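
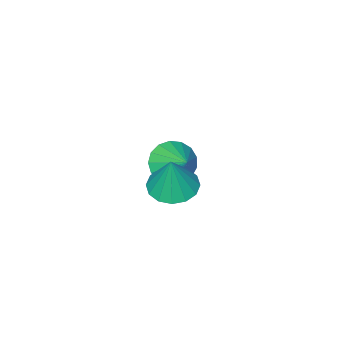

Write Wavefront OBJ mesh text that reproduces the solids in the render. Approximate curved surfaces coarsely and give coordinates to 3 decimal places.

v 2.569 -0.273 0.005
v 3.087 -0.786 -0.019
v 2.851 -0.047 1.275
v 3.262 -0.466 -0.115
v 3.252 -0.093 -0.179
v 3.058 0.231 -0.193
v 2.733 0.42 -0.155
v 2.364 0.423 -0.073
v 2.05 0.24 0.029
v 1.875 -0.081 0.126
v 1.886 -0.453 0.19
v 2.079 -0.777 0.204
v 2.404 -0.966 0.165
v 2.773 -0.969 0.084
v -0.465 -3.662 -2.819
v -0.007 -4.127 -2.392
v -0.195 -2.738 -2.101
v 0.222 -3.991 -2.653
v 0.294 -3.78 -2.952
v 0.193 -3.541 -3.221
v -0.06 -3.33 -3.397
v -0.405 -3.195 -3.441
v -0.764 -3.167 -3.343
v -1.055 -3.252 -3.124
v -1.21 -3.431 -2.835
v -1.195 -3.663 -2.543
v -1.012 -3.894 -2.314
v -0.704 -4.072 -2.2
v -0.342 -4.156 -2.229
f 2 1 4
f 2 4 3
f 4 1 5
f 4 5 3
f 5 1 6
f 5 6 3
f 6 1 7
f 6 7 3
f 7 1 8
f 7 8 3
f 8 1 9
f 8 9 3
f 9 1 10
f 9 10 3
f 10 1 11
f 10 11 3
f 11 1 12
f 11 12 3
f 12 1 13
f 12 13 3
f 13 1 14
f 13 14 3
f 14 1 2
f 14 2 3
f 16 15 18
f 16 18 17
f 18 15 19
f 18 19 17
f 19 15 20
f 19 20 17
f 20 15 21
f 20 21 17
f 21 15 22
f 21 22 17
f 22 15 23
f 22 23 17
f 23 15 24
f 23 24 17
f 24 15 25
f 24 25 17
f 25 15 26
f 25 26 17
f 26 15 27
f 26 27 17
f 27 15 28
f 27 28 17
f 28 15 29
f 28 29 17
f 29 15 16
f 29 16 17



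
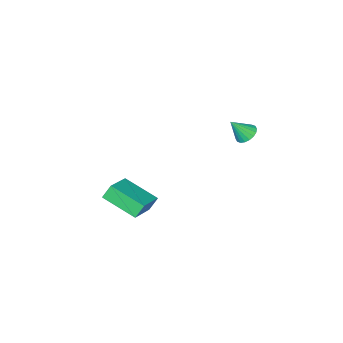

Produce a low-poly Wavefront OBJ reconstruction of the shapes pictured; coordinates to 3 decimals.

v -1.297 2.935 2.061
v -0.829 3.309 1.902
v -0.643 2.525 3.019
v -0.979 3.467 2.072
v -1.192 3.519 2.239
v -1.425 3.456 2.372
v -1.634 3.289 2.443
v -1.775 3.052 2.438
v -1.822 2.792 2.359
v -1.765 2.56 2.221
v -1.615 2.403 2.051
v -1.402 2.35 1.883
v -1.169 2.414 1.751
v -0.961 2.58 1.68
v -0.819 2.817 1.684
v -0.772 3.077 1.764
v 0.781 -3.278 -3.533
v 2.336 -2.604 -2.872
v 0.297 -1.439 -4.273
v 1.853 -0.765 -3.611
v 1.187 -3.475 -4.289
v 2.743 -2.801 -3.627
v 0.704 -1.636 -5.028
v 2.259 -0.962 -4.367
f 2 1 4
f 2 4 3
f 4 1 5
f 4 5 3
f 5 1 6
f 5 6 3
f 6 1 7
f 6 7 3
f 7 1 8
f 7 8 3
f 8 1 9
f 8 9 3
f 9 1 10
f 9 10 3
f 10 1 11
f 10 11 3
f 11 1 12
f 11 12 3
f 12 1 13
f 12 13 3
f 13 1 14
f 13 14 3
f 14 1 15
f 14 15 3
f 15 1 16
f 15 16 3
f 16 1 2
f 16 2 3
f 18 20 17
f 21 18 17
f 17 20 19
f 19 21 17
f 18 24 20
f 22 18 21
f 22 24 18
f 20 24 19
f 23 21 19
f 19 24 23
f 23 22 21
f 24 22 23



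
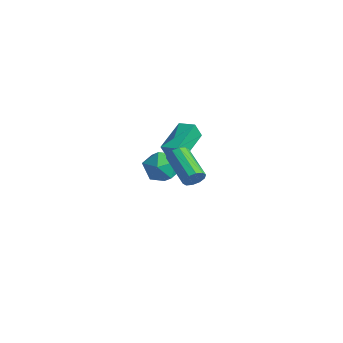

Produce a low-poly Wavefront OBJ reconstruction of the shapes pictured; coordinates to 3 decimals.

v -2.437 3.833 -1.256
v -2.084 3.339 -0.259
v -3.636 2.401 -1.541
v -3.283 1.907 -0.544
v -3.902 2.896 -0.518
v -3.161 3.781 -0.342
v -2.559 1.959 -1.458
v -1.818 2.844 -1.282
v -2.159 2.181 -0.384
v -2.989 2.76 0.197
v -2.731 2.98 -1.997
v -3.561 3.559 -1.416
v 4.497 0.257 2.722
v 4.756 0.568 3.205
v 2.922 0.733 4.082
v 2.663 0.423 3.598
v 4.651 0.83 2.936
v 2.817 0.995 3.813
v 4.488 0.872 2.585
v 2.653 1.038 3.462
v 4.328 0.681 2.287
v 2.493 0.846 3.164
v 4.232 0.327 2.154
v 2.398 0.492 3.031
v 4.238 -0.053 2.238
v 2.404 0.112 3.115
v 4.343 -0.315 2.507
v 2.509 -0.15 3.384
v 4.507 -0.358 2.858
v 2.672 -0.192 3.735
v 4.667 -0.166 3.156
v 2.832 -0.001 4.033
v 4.762 0.188 3.289
v 2.928 0.353 4.166
v 0.558 1.146 2.033
v 0.56 0.725 2.951
v -0.41 2.86 2.82
v -0.408 2.439 3.738
v 1.448 1.561 2.222
v 1.45 1.14 3.14
v 0.48 3.275 3.009
v 0.482 2.854 3.927
f 1 12 6
f 1 6 2
f 1 2 8
f 1 8 11
f 1 11 12
f 2 6 10
f 6 12 5
f 12 11 3
f 11 8 7
f 8 2 9
f 4 10 5
f 4 5 3
f 4 3 7
f 4 7 9
f 4 9 10
f 5 10 6
f 3 5 12
f 7 3 11
f 9 7 8
f 10 9 2
f 14 13 17
f 14 17 15
f 15 17 18
f 15 18 16
f 17 13 19
f 17 19 18
f 18 19 20
f 18 20 16
f 19 13 21
f 19 21 20
f 20 21 22
f 20 22 16
f 21 13 23
f 21 23 22
f 22 23 24
f 22 24 16
f 23 13 25
f 23 25 24
f 24 25 26
f 24 26 16
f 25 13 27
f 25 27 26
f 26 27 28
f 26 28 16
f 27 13 29
f 27 29 28
f 28 29 30
f 28 30 16
f 29 13 31
f 29 31 30
f 30 31 32
f 30 32 16
f 31 13 33
f 31 33 32
f 32 33 34
f 32 34 16
f 33 13 14
f 33 14 34
f 34 14 15
f 34 15 16
f 36 38 35
f 39 36 35
f 35 38 37
f 37 39 35
f 36 42 38
f 40 36 39
f 40 42 36
f 38 42 37
f 41 39 37
f 37 42 41
f 41 40 39
f 42 40 41



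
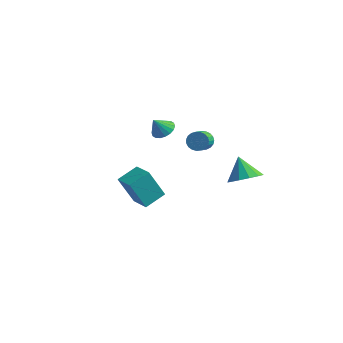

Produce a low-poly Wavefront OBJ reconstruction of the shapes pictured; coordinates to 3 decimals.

v -1.094 1.666 -0.907
v -0.756 2.21 -0.48
v -1.346 1.074 0.047
v -1.08 2.318 -0.498
v -1.408 2.297 -0.598
v -1.673 2.151 -0.759
v -1.823 1.909 -0.949
v -1.829 1.619 -1.13
v -1.689 1.338 -1.268
v -1.432 1.121 -1.334
v -1.107 1.013 -1.315
v -0.78 1.034 -1.216
v -0.515 1.18 -1.055
v -0.365 1.422 -0.865
v -0.359 1.713 -0.683
v -0.498 1.994 -0.545
v 1.557 -3.926 -3.063
v 1.019 -4.619 -1.21
v 1.858 -2.695 -2.515
v 1.32 -3.389 -0.662
v 2.76 -4.311 -2.858
v 2.222 -5.005 -1.005
v 3.061 -3.081 -2.31
v 2.523 -3.774 -0.457
v -0.056 3.976 -2.483
v 0.347 3.842 -3.027
v 0.68 2.95 -2.56
v 0.276 3.084 -2.017
v 0.523 3.995 -2.858
v 0.855 3.103 -2.392
v 0.598 4.145 -2.625
v 0.93 3.253 -2.159
v 0.56 4.265 -2.368
v 0.892 3.373 -1.902
v 0.415 4.336 -2.13
v 0.747 3.444 -1.664
v 0.189 4.344 -1.953
v 0.521 3.452 -1.487
v -0.079 4.289 -1.868
v 0.253 3.396 -1.402
v -0.343 4.179 -1.89
v -0.011 3.287 -1.423
v -0.558 4.035 -2.013
v -0.226 3.142 -1.547
v -0.686 3.88 -2.218
v -0.354 2.988 -1.752
v -0.705 3.742 -2.469
v -0.373 2.85 -2.003
v -0.612 3.644 -2.722
v -0.28 2.752 -2.256
v -0.422 3.604 -2.934
v -0.09 2.712 -2.468
v -0.17 3.628 -3.068
v 0.162 2.736 -2.602
v 0.103 3.713 -3.101
v 0.435 2.82 -2.635
v 3.998 2.85 -3.548
v 4.69 2.29 -2.954
v 3.162 3.21 -2.232
v 4.902 2.854 -2.975
v 4.826 3.417 -3.177
v 4.488 3.8 -3.497
v 3.994 3.881 -3.833
v 3.501 3.635 -4.079
v 3.167 3.139 -4.156
v 3.096 2.552 -4.04
v 3.312 2.059 -3.767
v 3.745 1.817 -3.425
v 4.259 1.903 -3.122
f 2 1 4
f 2 4 3
f 4 1 5
f 4 5 3
f 5 1 6
f 5 6 3
f 6 1 7
f 6 7 3
f 7 1 8
f 7 8 3
f 8 1 9
f 8 9 3
f 9 1 10
f 9 10 3
f 10 1 11
f 10 11 3
f 11 1 12
f 11 12 3
f 12 1 13
f 12 13 3
f 13 1 14
f 13 14 3
f 14 1 15
f 14 15 3
f 15 1 16
f 15 16 3
f 16 1 2
f 16 2 3
f 18 20 17
f 21 18 17
f 17 20 19
f 19 21 17
f 18 24 20
f 22 18 21
f 22 24 18
f 20 24 19
f 23 21 19
f 19 24 23
f 23 22 21
f 24 22 23
f 26 25 29
f 26 29 27
f 27 29 30
f 27 30 28
f 29 25 31
f 29 31 30
f 30 31 32
f 30 32 28
f 31 25 33
f 31 33 32
f 32 33 34
f 32 34 28
f 33 25 35
f 33 35 34
f 34 35 36
f 34 36 28
f 35 25 37
f 35 37 36
f 36 37 38
f 36 38 28
f 37 25 39
f 37 39 38
f 38 39 40
f 38 40 28
f 39 25 41
f 39 41 40
f 40 41 42
f 40 42 28
f 41 25 43
f 41 43 42
f 42 43 44
f 42 44 28
f 43 25 45
f 43 45 44
f 44 45 46
f 44 46 28
f 45 25 47
f 45 47 46
f 46 47 48
f 46 48 28
f 47 25 49
f 47 49 48
f 48 49 50
f 48 50 28
f 49 25 51
f 49 51 50
f 50 51 52
f 50 52 28
f 51 25 53
f 51 53 52
f 52 53 54
f 52 54 28
f 53 25 55
f 53 55 54
f 54 55 56
f 54 56 28
f 55 25 26
f 55 26 56
f 56 26 27
f 56 27 28
f 58 57 60
f 58 60 59
f 60 57 61
f 60 61 59
f 61 57 62
f 61 62 59
f 62 57 63
f 62 63 59
f 63 57 64
f 63 64 59
f 64 57 65
f 64 65 59
f 65 57 66
f 65 66 59
f 66 57 67
f 66 67 59
f 67 57 68
f 67 68 59
f 68 57 69
f 68 69 59
f 69 57 58
f 69 58 59



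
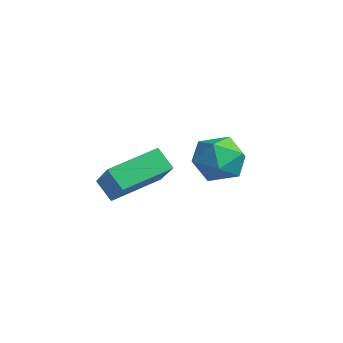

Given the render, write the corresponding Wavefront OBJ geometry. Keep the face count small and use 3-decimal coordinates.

v 1.78 1.017 3.791
v 2.827 0.935 3.386
v 1.173 -0.035 2.434
v 2.22 -0.117 2.029
v 1.952 -0.615 3.002
v 2.327 0.035 3.84
v 1.673 0.865 1.98
v 2.048 1.515 2.818
v 2.76 0.841 2.267
v 2.933 -0.074 2.898
v 1.067 0.974 2.922
v 1.24 0.059 3.553
v 1.129 -3.921 2.443
v 2.706 -4.277 3.721
v 1.098 -1.976 3.024
v 2.674 -2.332 4.302
v 1.786 -3.688 1.698
v 3.362 -4.044 2.976
v 1.754 -1.743 2.279
v 3.331 -2.099 3.557
f 1 12 6
f 1 6 2
f 1 2 8
f 1 8 11
f 1 11 12
f 2 6 10
f 6 12 5
f 12 11 3
f 11 8 7
f 8 2 9
f 4 10 5
f 4 5 3
f 4 3 7
f 4 7 9
f 4 9 10
f 5 10 6
f 3 5 12
f 7 3 11
f 9 7 8
f 10 9 2
f 14 16 13
f 17 14 13
f 13 16 15
f 15 17 13
f 14 20 16
f 18 14 17
f 18 20 14
f 16 20 15
f 19 17 15
f 15 20 19
f 19 18 17
f 20 18 19



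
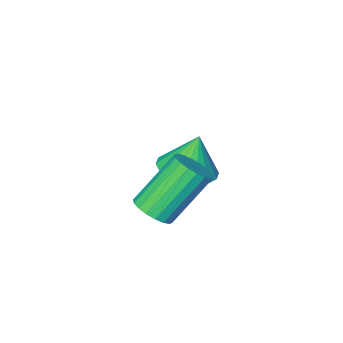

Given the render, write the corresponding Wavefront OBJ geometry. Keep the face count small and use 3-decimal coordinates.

v -1.958 -2.45 -3.356
v -1.112 -2.999 -3.102
v -2.302 -2.29 -1.864
v -0.953 -2.564 -3.112
v -0.994 -2.107 -3.171
v -1.226 -1.717 -3.266
v -1.602 -1.473 -3.379
v -2.049 -1.423 -3.488
v -2.478 -1.576 -3.57
v -2.804 -1.902 -3.61
v -2.962 -2.337 -3.6
v -2.922 -2.794 -3.542
v -2.69 -3.183 -3.446
v -2.314 -3.427 -3.333
v -1.866 -3.478 -3.224
v -1.438 -3.325 -3.142
v 1.521 0.695 -1.888
v 1.884 0.208 -1.521
v 0.583 0.458 0.096
v 0.219 0.945 -0.272
v 2.03 0.478 -1.444
v 0.729 0.727 0.172
v 2.076 0.79 -1.456
v 0.775 1.04 0.161
v 2.011 1.084 -1.553
v 0.71 1.333 0.063
v 1.85 1.301 -1.717
v 0.549 1.55 -0.1
v 1.623 1.397 -1.914
v 0.322 1.647 -0.298
v 1.376 1.355 -2.107
v 0.075 1.605 -0.49
v 1.157 1.182 -2.256
v -0.144 1.432 -0.639
v 1.011 0.913 -2.332
v -0.29 1.162 -0.716
v 0.965 0.6 -2.321
v -0.336 0.85 -0.704
v 1.03 0.307 -2.223
v -0.271 0.556 -0.607
v 1.191 0.09 -2.06
v -0.11 0.339 -0.443
v 1.418 -0.007 -1.862
v 0.117 0.243 -0.246
v 1.665 0.035 -1.67
v 0.364 0.285 -0.053
f 2 1 4
f 2 4 3
f 4 1 5
f 4 5 3
f 5 1 6
f 5 6 3
f 6 1 7
f 6 7 3
f 7 1 8
f 7 8 3
f 8 1 9
f 8 9 3
f 9 1 10
f 9 10 3
f 10 1 11
f 10 11 3
f 11 1 12
f 11 12 3
f 12 1 13
f 12 13 3
f 13 1 14
f 13 14 3
f 14 1 15
f 14 15 3
f 15 1 16
f 15 16 3
f 16 1 2
f 16 2 3
f 18 17 21
f 18 21 19
f 19 21 22
f 19 22 20
f 21 17 23
f 21 23 22
f 22 23 24
f 22 24 20
f 23 17 25
f 23 25 24
f 24 25 26
f 24 26 20
f 25 17 27
f 25 27 26
f 26 27 28
f 26 28 20
f 27 17 29
f 27 29 28
f 28 29 30
f 28 30 20
f 29 17 31
f 29 31 30
f 30 31 32
f 30 32 20
f 31 17 33
f 31 33 32
f 32 33 34
f 32 34 20
f 33 17 35
f 33 35 34
f 34 35 36
f 34 36 20
f 35 17 37
f 35 37 36
f 36 37 38
f 36 38 20
f 37 17 39
f 37 39 38
f 38 39 40
f 38 40 20
f 39 17 41
f 39 41 40
f 40 41 42
f 40 42 20
f 41 17 43
f 41 43 42
f 42 43 44
f 42 44 20
f 43 17 45
f 43 45 44
f 44 45 46
f 44 46 20
f 45 17 18
f 45 18 46
f 46 18 19
f 46 19 20



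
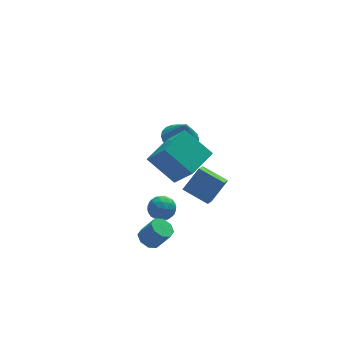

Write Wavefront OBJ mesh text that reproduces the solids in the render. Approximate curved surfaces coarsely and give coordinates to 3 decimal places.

v -3.019 -0.892 -3.834
v -2.681 -0.406 -3.193
v -1.719 -1.174 -4.307
v -1.381 -0.688 -3.666
v -1.77 -1.446 -3.479
v -2.574 -1.272 -3.187
v -1.826 -0.308 -4.313
v -2.63 -0.134 -4.021
v -1.944 -0.045 -3.489
v -1.909 -0.749 -2.974
v -2.491 -0.831 -4.526
v -2.456 -1.535 -4.011
v -2.964 -0.625 -3.472
v -1.436 -0.955 -4.028
v -1.664 -1.401 -3.918
v -1.466 -1.115 -3.541
v -2.901 -1.134 -3.469
v -2.702 -0.848 -3.092
v -2.167 -1.459 -3.26
v -1.698 -0.732 -4.408
v -1.499 -0.446 -4.031
v -2.934 -0.465 -3.959
v -2.736 -0.179 -3.582
v -2.233 -0.121 -4.24
v -2.332 -0.127 -3.269
v -1.568 -0.292 -3.547
v -1.83 -0.069 -3.927
v -2.302 0.034 -3.756
v -2.312 -0.54 -2.966
v -1.547 -0.705 -3.244
v -1.776 -1.151 -3.135
v -2.248 -1.049 -2.963
v -1.878 -0.328 -3.14
v -2.853 -0.875 -4.256
v -2.088 -1.04 -4.534
v -2.152 -0.531 -4.537
v -2.624 -0.429 -4.365
v -2.832 -1.288 -3.953
v -2.068 -1.453 -4.231
v -2.098 -1.614 -3.744
v -2.57 -1.511 -3.573
v -2.522 -1.252 -4.36
v -2.561 -4.176 1.46
v -1.939 -5.334 3.007
v -3.721 -3.03 2.784
v -3.098 -4.188 4.331
v -1.042 -2.972 1.749
v -0.419 -4.13 3.296
v -2.201 -1.826 3.073
v -1.579 -2.984 4.62
v -0.253 -2.959 -2.042
v 0.8 -2.612 -0.806
v -1.339 -1.85 -1.427
v -0.287 -1.503 -0.192
v 0.307 -1.997 -2.788
v 1.359 -1.65 -1.553
v -0.78 -0.888 -2.174
v 0.273 -0.541 -0.938
v -0.26 1.885 -0.213
v 0.793 1.665 -0.439
v -0.04 1.435 1.253
v 0.818 2.076 -0.317
v 0.679 2.457 -0.179
v 0.396 2.752 -0.046
v 0.014 2.914 0.061
v -0.41 2.92 0.127
v -0.812 2.769 0.141
v -1.129 2.482 0.101
v -1.314 2.105 0.013
v -1.339 1.695 -0.11
v -1.199 1.313 -0.248
v -0.917 1.018 -0.381
v -0.534 0.856 -0.488
v -0.11 0.85 -0.554
v 0.291 1.002 -0.567
v 0.608 1.288 -0.527
v -3.773 -3.438 -3.681
v -3.185 -3.065 -3.902
v -2.52 -3.449 -2.779
v -3.107 -3.822 -2.559
v -3.531 -2.755 -3.591
v -2.866 -3.139 -2.469
v -4.018 -2.846 -3.333
v -3.353 -3.229 -2.211
v -4.362 -3.283 -3.279
v -3.696 -3.667 -2.157
v -4.36 -3.811 -3.461
v -3.695 -4.195 -2.338
v -4.014 -4.121 -3.771
v -3.349 -4.505 -2.649
v -3.527 -4.031 -4.029
v -2.862 -4.414 -2.907
v -3.184 -3.593 -4.083
v -2.518 -3.977 -2.961
f 1 38 17
f 38 12 41
f 17 41 6
f 38 41 17
f 1 17 13
f 17 6 18
f 13 18 2
f 17 18 13
f 1 13 22
f 13 2 23
f 22 23 8
f 13 23 22
f 1 22 34
f 22 8 37
f 34 37 11
f 22 37 34
f 1 34 38
f 34 11 42
f 38 42 12
f 34 42 38
f 2 18 29
f 18 6 32
f 29 32 10
f 18 32 29
f 6 41 19
f 41 12 40
f 19 40 5
f 41 40 19
f 12 42 39
f 42 11 35
f 39 35 3
f 42 35 39
f 11 37 36
f 37 8 24
f 36 24 7
f 37 24 36
f 8 23 28
f 23 2 25
f 28 25 9
f 23 25 28
f 4 30 16
f 30 10 31
f 16 31 5
f 30 31 16
f 4 16 14
f 16 5 15
f 14 15 3
f 16 15 14
f 4 14 21
f 14 3 20
f 21 20 7
f 14 20 21
f 4 21 26
f 21 7 27
f 26 27 9
f 21 27 26
f 4 26 30
f 26 9 33
f 30 33 10
f 26 33 30
f 5 31 19
f 31 10 32
f 19 32 6
f 31 32 19
f 3 15 39
f 15 5 40
f 39 40 12
f 15 40 39
f 7 20 36
f 20 3 35
f 36 35 11
f 20 35 36
f 9 27 28
f 27 7 24
f 28 24 8
f 27 24 28
f 10 33 29
f 33 9 25
f 29 25 2
f 33 25 29
f 44 46 43
f 47 44 43
f 43 46 45
f 45 47 43
f 44 50 46
f 48 44 47
f 48 50 44
f 46 50 45
f 49 47 45
f 45 50 49
f 49 48 47
f 50 48 49
f 52 54 51
f 55 52 51
f 51 54 53
f 53 55 51
f 52 58 54
f 56 52 55
f 56 58 52
f 54 58 53
f 57 55 53
f 53 58 57
f 57 56 55
f 58 56 57
f 60 59 62
f 60 62 61
f 62 59 63
f 62 63 61
f 63 59 64
f 63 64 61
f 64 59 65
f 64 65 61
f 65 59 66
f 65 66 61
f 66 59 67
f 66 67 61
f 67 59 68
f 67 68 61
f 68 59 69
f 68 69 61
f 69 59 70
f 69 70 61
f 70 59 71
f 70 71 61
f 71 59 72
f 71 72 61
f 72 59 73
f 72 73 61
f 73 59 74
f 73 74 61
f 74 59 75
f 74 75 61
f 75 59 76
f 75 76 61
f 76 59 60
f 76 60 61
f 78 77 81
f 78 81 79
f 79 81 82
f 79 82 80
f 81 77 83
f 81 83 82
f 82 83 84
f 82 84 80
f 83 77 85
f 83 85 84
f 84 85 86
f 84 86 80
f 85 77 87
f 85 87 86
f 86 87 88
f 86 88 80
f 87 77 89
f 87 89 88
f 88 89 90
f 88 90 80
f 89 77 91
f 89 91 90
f 90 91 92
f 90 92 80
f 91 77 93
f 91 93 92
f 92 93 94
f 92 94 80
f 93 77 78
f 93 78 94
f 94 78 79
f 94 79 80



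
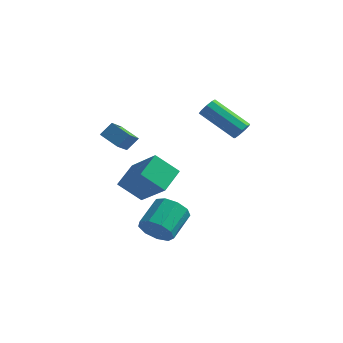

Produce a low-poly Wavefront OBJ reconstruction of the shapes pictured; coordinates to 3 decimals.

v -2.382 -1.833 -2.616
v -3.388 -2.205 -1.67
v -2.309 -0.542 -2.031
v -3.315 -0.913 -1.085
v -0.865 -2.527 -1.275
v -1.871 -2.898 -0.329
v -0.792 -1.235 -0.69
v -1.798 -1.607 0.256
v -1.143 -2.889 -3.716
v -0.698 -3.269 -3.045
v -0.592 -1.85 -2.313
v -1.037 -1.471 -2.984
v -0.308 -3.077 -3.472
v -0.203 -1.659 -2.739
v -0.308 -2.798 -4.013
v -0.203 -1.379 -3.28
v -0.699 -2.561 -4.415
v -0.594 -1.143 -3.683
v -1.298 -2.478 -4.49
v -1.193 -1.06 -3.758
v -1.824 -2.587 -4.203
v -1.718 -1.169 -3.471
v -2.031 -2.838 -3.688
v -1.926 -1.419 -2.956
v -1.822 -3.112 -3.187
v -1.717 -1.694 -2.454
v -1.296 -3.282 -2.933
v -1.191 -1.864 -2.2
v 0.643 2.225 0.542
v 0.934 2.127 0.998
v -0.853 2.216 2.155
v -1.143 2.315 1.698
v 0.912 2.498 0.936
v -0.874 2.587 2.093
v 0.765 2.741 0.69
v -1.021 2.83 1.847
v 0.561 2.743 0.374
v -1.226 2.832 1.531
v 0.395 2.503 0.137
v -1.392 2.592 1.293
v 0.345 2.133 0.089
v -1.441 2.222 1.245
v 0.435 1.806 0.253
v -1.351 1.895 1.409
v 0.622 1.676 0.552
v -1.164 1.765 1.708
v 0.819 1.803 0.846
v -0.967 1.892 2.003
v -2.261 -4.248 1.927
v -3.212 -4.035 2.346
v -2.343 -3.239 1.229
v -3.293 -3.026 1.648
v -1.907 -3.814 2.512
v -2.857 -3.601 2.931
v -1.988 -2.805 1.814
v -2.939 -2.592 2.233
f 2 4 1
f 5 2 1
f 1 4 3
f 3 5 1
f 2 8 4
f 6 2 5
f 6 8 2
f 4 8 3
f 7 5 3
f 3 8 7
f 7 6 5
f 8 6 7
f 10 9 13
f 10 13 11
f 11 13 14
f 11 14 12
f 13 9 15
f 13 15 14
f 14 15 16
f 14 16 12
f 15 9 17
f 15 17 16
f 16 17 18
f 16 18 12
f 17 9 19
f 17 19 18
f 18 19 20
f 18 20 12
f 19 9 21
f 19 21 20
f 20 21 22
f 20 22 12
f 21 9 23
f 21 23 22
f 22 23 24
f 22 24 12
f 23 9 25
f 23 25 24
f 24 25 26
f 24 26 12
f 25 9 27
f 25 27 26
f 26 27 28
f 26 28 12
f 27 9 10
f 27 10 28
f 28 10 11
f 28 11 12
f 30 29 33
f 30 33 31
f 31 33 34
f 31 34 32
f 33 29 35
f 33 35 34
f 34 35 36
f 34 36 32
f 35 29 37
f 35 37 36
f 36 37 38
f 36 38 32
f 37 29 39
f 37 39 38
f 38 39 40
f 38 40 32
f 39 29 41
f 39 41 40
f 40 41 42
f 40 42 32
f 41 29 43
f 41 43 42
f 42 43 44
f 42 44 32
f 43 29 45
f 43 45 44
f 44 45 46
f 44 46 32
f 45 29 47
f 45 47 46
f 46 47 48
f 46 48 32
f 47 29 30
f 47 30 48
f 48 30 31
f 48 31 32
f 50 52 49
f 53 50 49
f 49 52 51
f 51 53 49
f 50 56 52
f 54 50 53
f 54 56 50
f 52 56 51
f 55 53 51
f 51 56 55
f 55 54 53
f 56 54 55



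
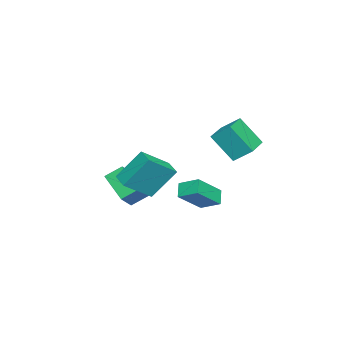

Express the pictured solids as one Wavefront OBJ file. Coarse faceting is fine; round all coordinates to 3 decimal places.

v -0.989 -2.987 -5.088
v -2.156 -4.358 -3.988
v -1.377 -2.101 -4.395
v -2.543 -3.472 -3.295
v 0.023 -3.188 -4.265
v -1.143 -4.559 -3.165
v -0.364 -2.302 -3.572
v -1.531 -3.673 -2.472
v -2.237 0.589 -4.301
v -2.025 1.753 -3.786
v -1.518 0.769 -5.002
v -1.307 1.933 -4.487
v -0.793 -0.233 -3.033
v -0.582 0.931 -2.518
v -0.075 -0.053 -3.734
v 0.137 1.111 -3.219
v 0.219 -1.841 -3.169
v 1.483 -2.942 -2.008
v -0.32 -0.625 -1.429
v 0.945 -1.726 -0.268
v 1.075 -1.114 -3.412
v 2.34 -2.215 -2.251
v 0.537 0.102 -1.672
v 1.801 -0.999 -0.511
v -1.116 1.985 1.148
v -1.113 3.02 1.95
v -1.107 3.209 -0.434
v -1.104 4.245 0.368
v 0.744 1.975 1.152
v 0.747 3.011 1.954
v 0.753 3.2 -0.43
v 0.756 4.235 0.372
f 2 4 1
f 5 2 1
f 1 4 3
f 3 5 1
f 2 8 4
f 6 2 5
f 6 8 2
f 4 8 3
f 7 5 3
f 3 8 7
f 7 6 5
f 8 6 7
f 10 12 9
f 13 10 9
f 9 12 11
f 11 13 9
f 10 16 12
f 14 10 13
f 14 16 10
f 12 16 11
f 15 13 11
f 11 16 15
f 15 14 13
f 16 14 15
f 18 20 17
f 21 18 17
f 17 20 19
f 19 21 17
f 18 24 20
f 22 18 21
f 22 24 18
f 20 24 19
f 23 21 19
f 19 24 23
f 23 22 21
f 24 22 23
f 26 28 25
f 29 26 25
f 25 28 27
f 27 29 25
f 26 32 28
f 30 26 29
f 30 32 26
f 28 32 27
f 31 29 27
f 27 32 31
f 31 30 29
f 32 30 31



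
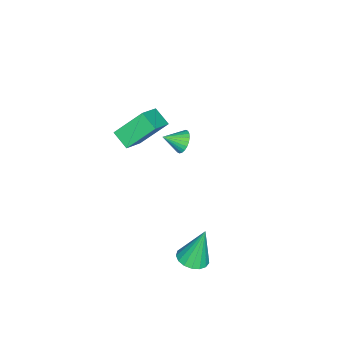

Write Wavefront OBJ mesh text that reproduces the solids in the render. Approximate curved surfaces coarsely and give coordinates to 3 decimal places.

v -3.383 -1.202 -0.143
v -2.851 -1.144 -0.562
v -2.877 -2.038 0.383
v -2.781 -0.978 -0.367
v -2.803 -0.847 -0.137
v -2.913 -0.77 0.091
v -3.095 -0.759 0.285
v -3.32 -0.815 0.413
v -3.555 -0.93 0.456
v -3.764 -1.086 0.408
v -3.915 -1.26 0.277
v -3.985 -1.425 0.081
v -3.963 -1.556 -0.148
v -3.853 -1.634 -0.377
v -3.672 -1.645 -0.57
v -3.446 -1.589 -0.698
v -3.211 -1.474 -0.742
v -3.002 -1.318 -0.694
v -0.837 -2.933 2.708
v -1.53 -1.787 4.013
v -0.448 -2.116 2.196
v -1.14 -0.969 3.501
v 0.42 -3.051 3.479
v -0.272 -1.904 4.784
v 0.81 -2.233 2.967
v 0.117 -1.087 4.272
v 3.008 1.984 -1.632
v 3.75 2.242 -1.548
v 2.632 2.436 0.312
v 3.559 2.55 -1.656
v 3.242 2.728 -1.759
v 2.871 2.736 -1.833
v 2.531 2.572 -1.86
v 2.301 2.273 -1.835
v 2.233 1.908 -1.764
v 2.342 1.561 -1.662
v 2.603 1.31 -1.553
v 2.958 1.214 -1.463
v 3.323 1.295 -1.411
v 3.617 1.533 -1.409
v 3.771 1.875 -1.459
f 2 1 4
f 2 4 3
f 4 1 5
f 4 5 3
f 5 1 6
f 5 6 3
f 6 1 7
f 6 7 3
f 7 1 8
f 7 8 3
f 8 1 9
f 8 9 3
f 9 1 10
f 9 10 3
f 10 1 11
f 10 11 3
f 11 1 12
f 11 12 3
f 12 1 13
f 12 13 3
f 13 1 14
f 13 14 3
f 14 1 15
f 14 15 3
f 15 1 16
f 15 16 3
f 16 1 17
f 16 17 3
f 17 1 18
f 17 18 3
f 18 1 2
f 18 2 3
f 20 22 19
f 23 20 19
f 19 22 21
f 21 23 19
f 20 26 22
f 24 20 23
f 24 26 20
f 22 26 21
f 25 23 21
f 21 26 25
f 25 24 23
f 26 24 25
f 28 27 30
f 28 30 29
f 30 27 31
f 30 31 29
f 31 27 32
f 31 32 29
f 32 27 33
f 32 33 29
f 33 27 34
f 33 34 29
f 34 27 35
f 34 35 29
f 35 27 36
f 35 36 29
f 36 27 37
f 36 37 29
f 37 27 38
f 37 38 29
f 38 27 39
f 38 39 29
f 39 27 40
f 39 40 29
f 40 27 41
f 40 41 29
f 41 27 28
f 41 28 29



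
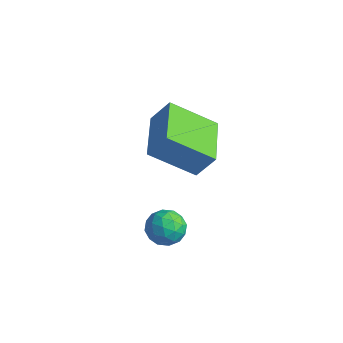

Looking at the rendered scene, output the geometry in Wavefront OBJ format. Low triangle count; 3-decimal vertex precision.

v -2.598 3.077 -1.992
v -3.695 1.806 -0.833
v -4.102 4.52 -1.834
v -5.2 3.248 -0.676
v -2.08 3.512 -1.024
v -3.178 2.24 0.134
v -3.585 4.954 -0.867
v -4.682 3.683 0.292
v -0.39 0.626 -1.642
v 0.017 0.045 -1.841
v -1.197 -0.105 -1.159
v -0.79 -0.686 -1.358
v -0.55 -0.232 -0.831
v -0.051 0.22 -1.129
v -1.129 -0.28 -1.871
v -0.63 0.172 -2.169
v -0.44 -0.515 -1.982
v -0.082 -0.485 -1.34
v -1.098 0.425 -1.66
v -0.74 0.455 -1.018
v -0.116 0.399 -1.784
v -1.064 -0.459 -1.216
v -0.923 -0.193 -0.906
v -0.684 -0.534 -1.023
v -0.156 0.502 -1.366
v 0.083 0.161 -1.483
v -0.25 -0.002 -0.889
v -1.263 -0.221 -1.517
v -1.024 -0.562 -1.634
v -0.496 0.474 -1.977
v -0.257 0.133 -2.094
v -0.93 -0.058 -2.111
v -0.145 -0.271 -1.984
v -0.62 -0.7 -1.7
v -0.819 -0.462 -2.001
v -0.525 -0.196 -2.177
v 0.065 -0.253 -1.606
v -0.409 -0.683 -1.322
v -0.268 -0.416 -1.013
v 0.025 -0.15 -1.188
v -0.204 -0.582 -1.689
v -0.771 0.623 -1.678
v -1.245 0.193 -1.394
v -1.205 0.09 -1.812
v -0.912 0.356 -1.987
v -0.56 0.64 -1.3
v -1.035 0.211 -1.016
v -0.655 0.136 -0.823
v -0.361 0.402 -0.999
v -0.976 0.522 -1.311
f 2 4 1
f 5 2 1
f 1 4 3
f 3 5 1
f 2 8 4
f 6 2 5
f 6 8 2
f 4 8 3
f 7 5 3
f 3 8 7
f 7 6 5
f 8 6 7
f 9 46 25
f 46 20 49
f 25 49 14
f 46 49 25
f 9 25 21
f 25 14 26
f 21 26 10
f 25 26 21
f 9 21 30
f 21 10 31
f 30 31 16
f 21 31 30
f 9 30 42
f 30 16 45
f 42 45 19
f 30 45 42
f 9 42 46
f 42 19 50
f 46 50 20
f 42 50 46
f 10 26 37
f 26 14 40
f 37 40 18
f 26 40 37
f 14 49 27
f 49 20 48
f 27 48 13
f 49 48 27
f 20 50 47
f 50 19 43
f 47 43 11
f 50 43 47
f 19 45 44
f 45 16 32
f 44 32 15
f 45 32 44
f 16 31 36
f 31 10 33
f 36 33 17
f 31 33 36
f 12 38 24
f 38 18 39
f 24 39 13
f 38 39 24
f 12 24 22
f 24 13 23
f 22 23 11
f 24 23 22
f 12 22 29
f 22 11 28
f 29 28 15
f 22 28 29
f 12 29 34
f 29 15 35
f 34 35 17
f 29 35 34
f 12 34 38
f 34 17 41
f 38 41 18
f 34 41 38
f 13 39 27
f 39 18 40
f 27 40 14
f 39 40 27
f 11 23 47
f 23 13 48
f 47 48 20
f 23 48 47
f 15 28 44
f 28 11 43
f 44 43 19
f 28 43 44
f 17 35 36
f 35 15 32
f 36 32 16
f 35 32 36
f 18 41 37
f 41 17 33
f 37 33 10
f 41 33 37



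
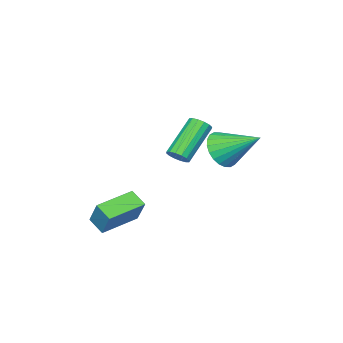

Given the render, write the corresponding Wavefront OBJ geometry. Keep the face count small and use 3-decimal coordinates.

v 0.035 0.427 2.008
v 0.366 0.59 2.389
v -1.124 0.477 3.733
v -1.455 0.313 3.352
v 0.256 0.82 2.286
v -1.234 0.706 3.63
v 0.088 0.944 2.11
v -1.403 0.831 3.454
v -0.095 0.93 1.906
v -1.586 0.817 3.25
v -0.243 0.781 1.729
v -1.734 0.668 3.073
v -0.317 0.537 1.627
v -1.807 0.424 2.971
v -0.296 0.263 1.627
v -1.786 0.15 2.971
v -0.186 0.034 1.73
v -1.676 -0.08 3.074
v -0.017 -0.091 1.906
v -1.508 -0.204 3.25
v 0.166 -0.077 2.11
v -1.325 -0.19 3.454
v 0.314 0.072 2.287
v -1.177 -0.041 3.631
v 0.387 0.316 2.389
v -1.103 0.203 3.733
v -0.857 -2.65 -2.93
v -0.918 -3.437 -2.438
v -0.545 -1.912 -1.709
v -0.606 -2.699 -1.218
v 0.946 -2.961 -3.202
v 0.885 -3.748 -2.711
v 1.258 -2.223 -1.982
v 1.197 -3.01 -1.49
v -3.748 -0.476 0.815
v -2.783 -0.372 1.008
v -4.152 1.236 1.905
v -2.816 -0.171 0.68
v -2.992 -0.016 0.372
v -3.282 0.068 0.132
v -3.644 0.07 -0.004
v -4.021 -0.012 -0.016
v -4.357 -0.164 0.099
v -4.6 -0.364 0.323
v -4.714 -0.581 0.622
v -4.68 -0.782 0.95
v -4.505 -0.936 1.258
v -4.214 -1.021 1.498
v -3.853 -1.022 1.634
v -3.475 -0.941 1.646
v -3.139 -0.788 1.531
v -2.896 -0.589 1.307
f 2 1 5
f 2 5 3
f 3 5 6
f 3 6 4
f 5 1 7
f 5 7 6
f 6 7 8
f 6 8 4
f 7 1 9
f 7 9 8
f 8 9 10
f 8 10 4
f 9 1 11
f 9 11 10
f 10 11 12
f 10 12 4
f 11 1 13
f 11 13 12
f 12 13 14
f 12 14 4
f 13 1 15
f 13 15 14
f 14 15 16
f 14 16 4
f 15 1 17
f 15 17 16
f 16 17 18
f 16 18 4
f 17 1 19
f 17 19 18
f 18 19 20
f 18 20 4
f 19 1 21
f 19 21 20
f 20 21 22
f 20 22 4
f 21 1 23
f 21 23 22
f 22 23 24
f 22 24 4
f 23 1 25
f 23 25 24
f 24 25 26
f 24 26 4
f 25 1 2
f 25 2 26
f 26 2 3
f 26 3 4
f 28 30 27
f 31 28 27
f 27 30 29
f 29 31 27
f 28 34 30
f 32 28 31
f 32 34 28
f 30 34 29
f 33 31 29
f 29 34 33
f 33 32 31
f 34 32 33
f 36 35 38
f 36 38 37
f 38 35 39
f 38 39 37
f 39 35 40
f 39 40 37
f 40 35 41
f 40 41 37
f 41 35 42
f 41 42 37
f 42 35 43
f 42 43 37
f 43 35 44
f 43 44 37
f 44 35 45
f 44 45 37
f 45 35 46
f 45 46 37
f 46 35 47
f 46 47 37
f 47 35 48
f 47 48 37
f 48 35 49
f 48 49 37
f 49 35 50
f 49 50 37
f 50 35 51
f 50 51 37
f 51 35 52
f 51 52 37
f 52 35 36
f 52 36 37



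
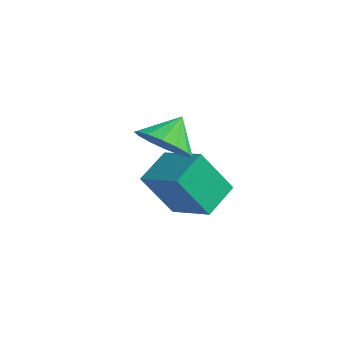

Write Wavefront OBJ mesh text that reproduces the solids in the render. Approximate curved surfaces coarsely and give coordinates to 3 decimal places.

v -3.024 2.113 -1.702
v -1.531 1.819 -0.989
v -2.995 3.344 -1.255
v -1.503 3.05 -0.542
v -2.217 2.63 -3.178
v -0.725 2.336 -2.465
v -2.189 3.861 -2.731
v -0.696 3.567 -2.018
v -1.561 1.188 0.965
v -0.634 1.055 1.046
v -1.499 2.052 1.675
v -0.685 1.364 0.674
v -0.971 1.626 0.38
v -1.414 1.771 0.243
v -1.898 1.76 0.299
v -2.291 1.595 0.534
v -2.488 1.322 0.884
v -2.437 1.012 1.256
v -2.152 0.75 1.55
v -1.708 0.605 1.687
v -1.225 0.616 1.631
v -0.832 0.781 1.396
f 2 4 1
f 5 2 1
f 1 4 3
f 3 5 1
f 2 8 4
f 6 2 5
f 6 8 2
f 4 8 3
f 7 5 3
f 3 8 7
f 7 6 5
f 8 6 7
f 10 9 12
f 10 12 11
f 12 9 13
f 12 13 11
f 13 9 14
f 13 14 11
f 14 9 15
f 14 15 11
f 15 9 16
f 15 16 11
f 16 9 17
f 16 17 11
f 17 9 18
f 17 18 11
f 18 9 19
f 18 19 11
f 19 9 20
f 19 20 11
f 20 9 21
f 20 21 11
f 21 9 22
f 21 22 11
f 22 9 10
f 22 10 11



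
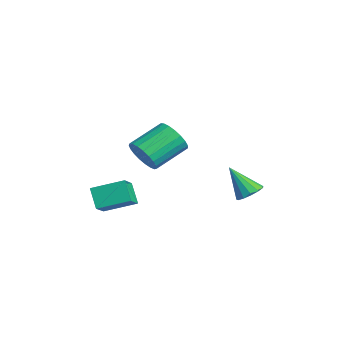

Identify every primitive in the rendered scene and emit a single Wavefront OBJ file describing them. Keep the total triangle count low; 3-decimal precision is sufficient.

v 0.349 -2.066 1.336
v 1.108 -2.231 2.087
v 0.53 -0.399 3.074
v -0.229 -0.234 2.324
v 1.332 -1.994 1.778
v 0.754 -0.162 2.765
v 1.386 -1.769 1.393
v 0.808 0.063 2.38
v 1.26 -1.596 0.998
v 0.683 0.236 1.985
v 0.977 -1.504 0.661
v 0.4 0.328 1.649
v 0.586 -1.509 0.442
v 0.008 0.323 1.429
v 0.153 -1.611 0.377
v -0.425 0.221 1.364
v -0.246 -1.791 0.478
v -0.823 0.041 1.465
v -0.542 -2.019 0.727
v -1.119 -0.186 1.715
v -0.684 -2.255 1.082
v -1.261 -0.422 2.069
v -0.647 -2.458 1.48
v -1.225 -0.626 2.468
v -0.438 -2.594 1.854
v -1.016 -0.762 2.842
v -0.093 -2.638 2.138
v -0.671 -0.806 3.126
v 0.328 -2.584 2.284
v -0.25 -0.751 3.271
v 0.753 -2.44 2.266
v 0.175 -0.607 3.253
v -1.684 -4.395 -1.653
v -1.116 -2.661 -1.025
v -2.764 -3.74 -2.482
v -2.196 -2.006 -1.853
v -0.784 -4.294 -2.747
v -0.216 -2.56 -2.118
v -1.864 -3.639 -3.575
v -1.296 -1.905 -2.947
v 0.766 3.618 -1.943
v 1.432 3.861 -1.493
v -0.026 2.702 -0.277
v 1.111 4.208 -1.455
v 0.681 4.367 -1.572
v 0.278 4.288 -1.807
v 0.03 3.996 -2.086
v 0.015 3.584 -2.319
v 0.239 3.183 -2.432
v 0.631 2.92 -2.391
v 1.065 2.878 -2.207
v 1.404 3.071 -1.94
v 1.541 3.438 -1.674
f 2 1 5
f 2 5 3
f 3 5 6
f 3 6 4
f 5 1 7
f 5 7 6
f 6 7 8
f 6 8 4
f 7 1 9
f 7 9 8
f 8 9 10
f 8 10 4
f 9 1 11
f 9 11 10
f 10 11 12
f 10 12 4
f 11 1 13
f 11 13 12
f 12 13 14
f 12 14 4
f 13 1 15
f 13 15 14
f 14 15 16
f 14 16 4
f 15 1 17
f 15 17 16
f 16 17 18
f 16 18 4
f 17 1 19
f 17 19 18
f 18 19 20
f 18 20 4
f 19 1 21
f 19 21 20
f 20 21 22
f 20 22 4
f 21 1 23
f 21 23 22
f 22 23 24
f 22 24 4
f 23 1 25
f 23 25 24
f 24 25 26
f 24 26 4
f 25 1 27
f 25 27 26
f 26 27 28
f 26 28 4
f 27 1 29
f 27 29 28
f 28 29 30
f 28 30 4
f 29 1 31
f 29 31 30
f 30 31 32
f 30 32 4
f 31 1 2
f 31 2 32
f 32 2 3
f 32 3 4
f 34 36 33
f 37 34 33
f 33 36 35
f 35 37 33
f 34 40 36
f 38 34 37
f 38 40 34
f 36 40 35
f 39 37 35
f 35 40 39
f 39 38 37
f 40 38 39
f 42 41 44
f 42 44 43
f 44 41 45
f 44 45 43
f 45 41 46
f 45 46 43
f 46 41 47
f 46 47 43
f 47 41 48
f 47 48 43
f 48 41 49
f 48 49 43
f 49 41 50
f 49 50 43
f 50 41 51
f 50 51 43
f 51 41 52
f 51 52 43
f 52 41 53
f 52 53 43
f 53 41 42
f 53 42 43



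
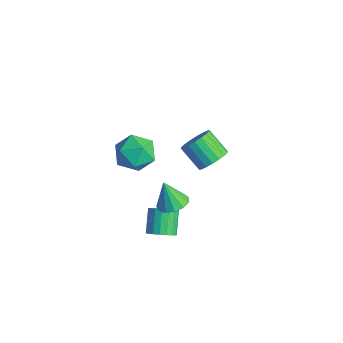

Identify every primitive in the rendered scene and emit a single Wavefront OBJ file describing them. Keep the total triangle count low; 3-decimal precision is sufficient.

v -0.935 3.58 -2.597
v -0.363 3.2 -2.096
v -1.433 2.82 -1.162
v -2.005 3.2 -1.663
v -0.371 3.554 -1.962
v -1.441 3.174 -1.028
v -0.491 3.912 -1.953
v -1.561 3.532 -1.019
v -0.699 4.205 -2.072
v -1.768 3.825 -1.138
v -0.953 4.374 -2.295
v -2.023 3.994 -1.361
v -1.205 4.386 -2.577
v -2.274 4.006 -1.643
v -1.402 4.238 -2.864
v -2.472 3.858 -1.93
v -1.507 3.96 -3.098
v -2.577 3.58 -2.164
v -1.499 3.606 -3.232
v -2.569 3.226 -2.298
v -1.379 3.248 -3.241
v -2.449 2.868 -2.307
v -1.172 2.955 -3.122
v -2.241 2.575 -2.188
v -0.917 2.786 -2.899
v -1.987 2.406 -1.965
v -0.666 2.774 -2.617
v -1.735 2.394 -1.683
v -0.468 2.922 -2.33
v -1.538 2.542 -1.396
v 3.132 -1.576 -1.66
v 3.504 -1.865 -1.155
v 2.739 -1.313 -0.276
v 2.368 -1.024 -0.78
v 3.646 -1.597 -1.2
v 2.882 -1.044 -0.32
v 3.687 -1.324 -1.336
v 2.922 -0.772 -0.456
v 3.618 -1.102 -1.536
v 2.853 -0.549 -0.656
v 3.452 -0.973 -1.76
v 2.688 -0.421 -0.88
v 3.224 -0.964 -1.965
v 2.459 -0.412 -1.085
v 2.977 -1.076 -2.109
v 2.212 -0.524 -1.229
v 2.761 -1.287 -2.164
v 1.996 -0.735 -1.285
v 2.618 -1.556 -2.12
v 1.854 -1.003 -1.24
v 2.578 -1.828 -1.984
v 1.813 -1.276 -1.104
v 2.647 -2.051 -1.784
v 1.882 -1.498 -0.904
v 2.812 -2.179 -1.56
v 2.048 -1.627 -0.68
v 3.041 -2.188 -1.355
v 2.276 -1.636 -0.475
v 3.288 -2.076 -1.211
v 2.523 -1.524 -0.331
v -3.136 1.518 -1.934
v -2.538 0.664 -1.513
v -3.742 0.436 -3.267
v -3.144 -0.418 -2.846
v -4.036 -0.025 -2.284
v -3.661 0.644 -1.46
v -2.619 0.456 -3.32
v -2.244 1.125 -2.496
v -2.218 0.007 -2.369
v -3.094 -0.29 -1.729
v -3.186 1.39 -3.051
v -4.062 1.093 -2.411
v 2.71 -0.736 -0.139
v 3.223 -0.225 0.124
v 2.27 -0.964 1.159
v 2.86 -0.002 0.04
v 2.45 -0.012 -0.1
v 2.122 -0.252 -0.253
v 1.981 -0.645 -0.37
v 2.071 -1.067 -0.414
v 2.364 -1.384 -0.37
v 2.767 -1.495 -0.253
v 3.152 -1.365 -0.1
v 3.396 -1.036 0.04
v 3.423 -0.611 0.124
f 2 1 5
f 2 5 3
f 3 5 6
f 3 6 4
f 5 1 7
f 5 7 6
f 6 7 8
f 6 8 4
f 7 1 9
f 7 9 8
f 8 9 10
f 8 10 4
f 9 1 11
f 9 11 10
f 10 11 12
f 10 12 4
f 11 1 13
f 11 13 12
f 12 13 14
f 12 14 4
f 13 1 15
f 13 15 14
f 14 15 16
f 14 16 4
f 15 1 17
f 15 17 16
f 16 17 18
f 16 18 4
f 17 1 19
f 17 19 18
f 18 19 20
f 18 20 4
f 19 1 21
f 19 21 20
f 20 21 22
f 20 22 4
f 21 1 23
f 21 23 22
f 22 23 24
f 22 24 4
f 23 1 25
f 23 25 24
f 24 25 26
f 24 26 4
f 25 1 27
f 25 27 26
f 26 27 28
f 26 28 4
f 27 1 29
f 27 29 28
f 28 29 30
f 28 30 4
f 29 1 2
f 29 2 30
f 30 2 3
f 30 3 4
f 32 31 35
f 32 35 33
f 33 35 36
f 33 36 34
f 35 31 37
f 35 37 36
f 36 37 38
f 36 38 34
f 37 31 39
f 37 39 38
f 38 39 40
f 38 40 34
f 39 31 41
f 39 41 40
f 40 41 42
f 40 42 34
f 41 31 43
f 41 43 42
f 42 43 44
f 42 44 34
f 43 31 45
f 43 45 44
f 44 45 46
f 44 46 34
f 45 31 47
f 45 47 46
f 46 47 48
f 46 48 34
f 47 31 49
f 47 49 48
f 48 49 50
f 48 50 34
f 49 31 51
f 49 51 50
f 50 51 52
f 50 52 34
f 51 31 53
f 51 53 52
f 52 53 54
f 52 54 34
f 53 31 55
f 53 55 54
f 54 55 56
f 54 56 34
f 55 31 57
f 55 57 56
f 56 57 58
f 56 58 34
f 57 31 59
f 57 59 58
f 58 59 60
f 58 60 34
f 59 31 32
f 59 32 60
f 60 32 33
f 60 33 34
f 61 72 66
f 61 66 62
f 61 62 68
f 61 68 71
f 61 71 72
f 62 66 70
f 66 72 65
f 72 71 63
f 71 68 67
f 68 62 69
f 64 70 65
f 64 65 63
f 64 63 67
f 64 67 69
f 64 69 70
f 65 70 66
f 63 65 72
f 67 63 71
f 69 67 68
f 70 69 62
f 74 73 76
f 74 76 75
f 76 73 77
f 76 77 75
f 77 73 78
f 77 78 75
f 78 73 79
f 78 79 75
f 79 73 80
f 79 80 75
f 80 73 81
f 80 81 75
f 81 73 82
f 81 82 75
f 82 73 83
f 82 83 75
f 83 73 84
f 83 84 75
f 84 73 85
f 84 85 75
f 85 73 74
f 85 74 75



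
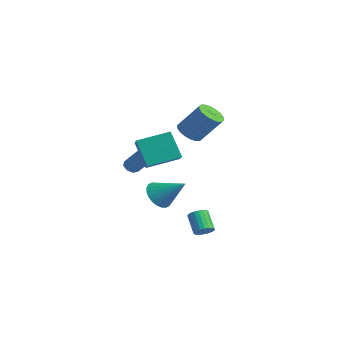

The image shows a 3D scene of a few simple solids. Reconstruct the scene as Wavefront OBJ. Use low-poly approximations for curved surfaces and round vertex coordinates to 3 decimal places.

v -0.103 -2.31 0.911
v -0.949 -2.558 2.526
v 0.416 -0.543 1.454
v -0.43 -0.791 3.069
v 1.69 -3.089 1.731
v 0.844 -3.337 3.346
v 2.209 -1.322 2.274
v 1.363 -1.57 3.889
v -3.488 0.143 -2.679
v -3.129 0.613 -3.485
v -2.092 1.097 -1.501
v -3.402 0.865 -3.365
v -3.689 1.006 -3.141
v -3.944 1.016 -2.846
v -4.13 0.893 -2.526
v -4.218 0.656 -2.229
v -4.195 0.341 -2
v -4.065 -0.005 -1.875
v -3.846 -0.328 -1.872
v -3.573 -0.579 -1.992
v -3.287 -0.721 -2.216
v -3.031 -0.731 -2.511
v -2.845 -0.608 -2.831
v -2.757 -0.371 -3.128
v -2.78 -0.056 -3.357
v -2.911 0.29 -3.482
v 4.374 -1.138 -2.409
v 4.793 -1.081 -2.026
v 3.904 -0.985 -1.068
v 3.486 -1.042 -1.451
v 4.751 -0.855 -2.088
v 3.862 -0.76 -1.13
v 4.644 -0.679 -2.204
v 3.755 -0.584 -1.247
v 4.49 -0.582 -2.357
v 3.602 -0.487 -1.399
v 4.317 -0.581 -2.518
v 3.428 -0.486 -1.56
v 4.153 -0.677 -2.66
v 3.264 -0.581 -1.703
v 4.028 -0.852 -2.759
v 3.139 -0.756 -1.801
v 3.962 -1.076 -2.798
v 3.073 -0.981 -1.84
v 3.968 -1.311 -2.769
v 3.079 -1.216 -1.811
v 4.044 -1.517 -2.678
v 3.155 -1.421 -1.72
v 4.177 -1.656 -2.54
v 3.288 -1.561 -1.582
v 4.344 -1.706 -2.38
v 3.456 -1.611 -1.422
v 4.517 -1.658 -2.225
v 3.628 -1.562 -1.267
v 4.665 -1.52 -2.101
v 3.776 -1.424 -1.144
v 4.762 -1.316 -2.031
v 3.874 -1.22 -1.073
v -0.149 0.338 3.111
v 0.586 0.018 2.861
v 1.485 0.882 4.399
v 0.749 1.202 4.649
v 0.574 0.347 2.683
v 1.472 1.211 4.222
v 0.418 0.674 2.591
v 1.317 1.538 4.129
v 0.15 0.935 2.601
v 1.049 1.799 4.139
v -0.177 1.077 2.712
v 0.721 1.941 4.251
v -0.499 1.073 2.902
v 0.399 1.937 4.441
v -0.751 0.923 3.134
v 0.147 1.787 4.672
v -0.885 0.658 3.361
v 0.014 1.522 4.899
v -0.872 0.329 3.538
v 0.026 1.193 5.077
v -0.717 0.002 3.631
v 0.182 0.866 5.169
v -0.449 -0.259 3.621
v 0.45 0.605 5.159
v -0.121 -0.401 3.509
v 0.777 0.463 5.048
v 0.201 -0.397 3.319
v 1.099 0.467 4.858
v 0.453 -0.247 3.088
v 1.351 0.617 4.626
v -2.194 -2.183 0.322
v -1.793 -2.254 -0
v -0.625 -1.728 1.335
v -1.026 -1.657 1.658
v -1.939 -1.884 -0.018
v -0.771 -1.359 1.317
v -2.234 -1.689 0.163
v -1.066 -1.164 1.498
v -2.506 -1.784 0.438
v -1.338 -1.258 1.773
v -2.595 -2.112 0.645
v -1.427 -1.586 1.98
v -2.449 -2.481 0.663
v -1.281 -1.956 1.998
v -2.154 -2.676 0.482
v -0.986 -2.151 1.817
v -1.882 -2.582 0.207
v -0.714 -2.056 1.542
f 2 4 1
f 5 2 1
f 1 4 3
f 3 5 1
f 2 8 4
f 6 2 5
f 6 8 2
f 4 8 3
f 7 5 3
f 3 8 7
f 7 6 5
f 8 6 7
f 10 9 12
f 10 12 11
f 12 9 13
f 12 13 11
f 13 9 14
f 13 14 11
f 14 9 15
f 14 15 11
f 15 9 16
f 15 16 11
f 16 9 17
f 16 17 11
f 17 9 18
f 17 18 11
f 18 9 19
f 18 19 11
f 19 9 20
f 19 20 11
f 20 9 21
f 20 21 11
f 21 9 22
f 21 22 11
f 22 9 23
f 22 23 11
f 23 9 24
f 23 24 11
f 24 9 25
f 24 25 11
f 25 9 26
f 25 26 11
f 26 9 10
f 26 10 11
f 28 27 31
f 28 31 29
f 29 31 32
f 29 32 30
f 31 27 33
f 31 33 32
f 32 33 34
f 32 34 30
f 33 27 35
f 33 35 34
f 34 35 36
f 34 36 30
f 35 27 37
f 35 37 36
f 36 37 38
f 36 38 30
f 37 27 39
f 37 39 38
f 38 39 40
f 38 40 30
f 39 27 41
f 39 41 40
f 40 41 42
f 40 42 30
f 41 27 43
f 41 43 42
f 42 43 44
f 42 44 30
f 43 27 45
f 43 45 44
f 44 45 46
f 44 46 30
f 45 27 47
f 45 47 46
f 46 47 48
f 46 48 30
f 47 27 49
f 47 49 48
f 48 49 50
f 48 50 30
f 49 27 51
f 49 51 50
f 50 51 52
f 50 52 30
f 51 27 53
f 51 53 52
f 52 53 54
f 52 54 30
f 53 27 55
f 53 55 54
f 54 55 56
f 54 56 30
f 55 27 57
f 55 57 56
f 56 57 58
f 56 58 30
f 57 27 28
f 57 28 58
f 58 28 29
f 58 29 30
f 60 59 63
f 60 63 61
f 61 63 64
f 61 64 62
f 63 59 65
f 63 65 64
f 64 65 66
f 64 66 62
f 65 59 67
f 65 67 66
f 66 67 68
f 66 68 62
f 67 59 69
f 67 69 68
f 68 69 70
f 68 70 62
f 69 59 71
f 69 71 70
f 70 71 72
f 70 72 62
f 71 59 73
f 71 73 72
f 72 73 74
f 72 74 62
f 73 59 75
f 73 75 74
f 74 75 76
f 74 76 62
f 75 59 77
f 75 77 76
f 76 77 78
f 76 78 62
f 77 59 79
f 77 79 78
f 78 79 80
f 78 80 62
f 79 59 81
f 79 81 80
f 80 81 82
f 80 82 62
f 81 59 83
f 81 83 82
f 82 83 84
f 82 84 62
f 83 59 85
f 83 85 84
f 84 85 86
f 84 86 62
f 85 59 87
f 85 87 86
f 86 87 88
f 86 88 62
f 87 59 60
f 87 60 88
f 88 60 61
f 88 61 62
f 90 89 93
f 90 93 91
f 91 93 94
f 91 94 92
f 93 89 95
f 93 95 94
f 94 95 96
f 94 96 92
f 95 89 97
f 95 97 96
f 96 97 98
f 96 98 92
f 97 89 99
f 97 99 98
f 98 99 100
f 98 100 92
f 99 89 101
f 99 101 100
f 100 101 102
f 100 102 92
f 101 89 103
f 101 103 102
f 102 103 104
f 102 104 92
f 103 89 105
f 103 105 104
f 104 105 106
f 104 106 92
f 105 89 90
f 105 90 106
f 106 90 91
f 106 91 92



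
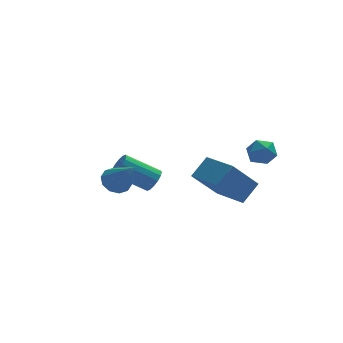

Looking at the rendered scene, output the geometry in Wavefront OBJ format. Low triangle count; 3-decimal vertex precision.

v -3.323 -2.797 -0.92
v -2.637 -2.826 -1.223
v -2.737 -4.023 0.52
v -2.646 -2.475 -0.921
v -2.913 -2.247 -0.619
v -3.336 -2.229 -0.431
v -3.755 -2.428 -0.431
v -4.008 -2.768 -0.617
v -4 -3.12 -0.92
v -3.733 -3.348 -1.222
v -3.309 -3.366 -1.409
v -2.891 -3.166 -1.41
v 2.493 -2.512 -3.24
v 1.183 -2.932 -1.694
v 1.684 -0.854 -3.475
v 0.374 -1.273 -1.928
v 3.326 -1.987 -2.392
v 2.016 -2.406 -0.845
v 2.517 -0.328 -2.626
v 1.207 -0.748 -1.08
v -0.704 1.961 -3.933
v -0.449 1.597 -3.419
v -2.062 1.974 -2.352
v -2.316 2.339 -2.867
v -0.335 1.925 -3.363
v -1.948 2.303 -2.297
v -0.32 2.263 -3.46
v -1.933 2.641 -2.394
v -0.408 2.52 -3.683
v -2.021 2.898 -2.617
v -0.575 2.627 -3.974
v -2.187 3.005 -2.908
v -0.776 2.556 -4.254
v -2.389 2.934 -3.188
v -0.958 2.326 -4.448
v -2.571 2.703 -3.381
v -1.072 1.997 -4.503
v -2.685 2.375 -3.437
v -1.087 1.659 -4.406
v -2.7 2.037 -3.34
v -0.999 1.402 -4.183
v -2.612 1.78 -3.117
v -0.833 1.295 -3.892
v -2.445 1.673 -2.826
v -0.631 1.366 -3.612
v -2.244 1.744 -2.546
v 3.102 -3.013 0.87
v 3.601 -3.377 0.414
v 2.379 -4.023 0.886
v 2.878 -4.387 0.43
v 3.07 -4.221 1.155
v 3.517 -3.597 1.145
v 2.463 -3.803 0.155
v 2.91 -3.179 0.145
v 3.206 -3.866 -0.027
v 3.581 -4.124 0.591
v 2.399 -3.276 0.709
v 2.774 -3.534 1.327
f 2 1 4
f 2 4 3
f 4 1 5
f 4 5 3
f 5 1 6
f 5 6 3
f 6 1 7
f 6 7 3
f 7 1 8
f 7 8 3
f 8 1 9
f 8 9 3
f 9 1 10
f 9 10 3
f 10 1 11
f 10 11 3
f 11 1 12
f 11 12 3
f 12 1 2
f 12 2 3
f 14 16 13
f 17 14 13
f 13 16 15
f 15 17 13
f 14 20 16
f 18 14 17
f 18 20 14
f 16 20 15
f 19 17 15
f 15 20 19
f 19 18 17
f 20 18 19
f 22 21 25
f 22 25 23
f 23 25 26
f 23 26 24
f 25 21 27
f 25 27 26
f 26 27 28
f 26 28 24
f 27 21 29
f 27 29 28
f 28 29 30
f 28 30 24
f 29 21 31
f 29 31 30
f 30 31 32
f 30 32 24
f 31 21 33
f 31 33 32
f 32 33 34
f 32 34 24
f 33 21 35
f 33 35 34
f 34 35 36
f 34 36 24
f 35 21 37
f 35 37 36
f 36 37 38
f 36 38 24
f 37 21 39
f 37 39 38
f 38 39 40
f 38 40 24
f 39 21 41
f 39 41 40
f 40 41 42
f 40 42 24
f 41 21 43
f 41 43 42
f 42 43 44
f 42 44 24
f 43 21 45
f 43 45 44
f 44 45 46
f 44 46 24
f 45 21 22
f 45 22 46
f 46 22 23
f 46 23 24
f 47 58 52
f 47 52 48
f 47 48 54
f 47 54 57
f 47 57 58
f 48 52 56
f 52 58 51
f 58 57 49
f 57 54 53
f 54 48 55
f 50 56 51
f 50 51 49
f 50 49 53
f 50 53 55
f 50 55 56
f 51 56 52
f 49 51 58
f 53 49 57
f 55 53 54
f 56 55 48



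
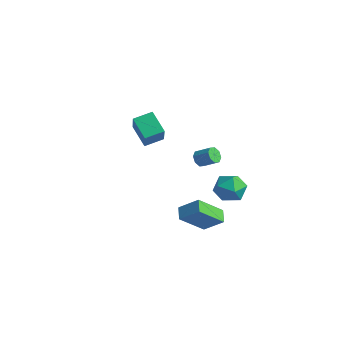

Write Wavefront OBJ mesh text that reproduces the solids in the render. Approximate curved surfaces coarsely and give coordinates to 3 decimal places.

v 1.6 -1.759 2.142
v 1.881 -1.667 1.666
v 2.7 -1.288 2.222
v 2.42 -1.381 2.698
v 1.644 -1.33 1.785
v 2.463 -0.951 2.341
v 1.382 -1.245 2.113
v 2.201 -0.866 2.669
v 1.248 -1.461 2.458
v 2.067 -1.082 3.014
v 1.32 -1.852 2.618
v 2.139 -1.473 3.174
v 1.557 -2.189 2.499
v 2.376 -1.81 3.055
v 1.819 -2.274 2.171
v 2.638 -1.895 2.727
v 1.953 -2.058 1.826
v 2.772 -1.679 2.382
v 1.256 0.465 -1.065
v 2.198 0.912 -1.263
v 2.042 -0.832 -0.257
v 2.984 -0.385 -0.455
v 2.314 0.071 0.231
v 1.828 0.873 -0.269
v 2.412 -0.793 -1.251
v 1.926 0.009 -1.751
v 2.913 0.135 -1.379
v 2.852 0.669 -0.463
v 1.388 -0.589 -1.057
v 1.327 -0.055 -0.141
v 2.294 -3.849 -0.561
v 3.275 -3.266 0.318
v 2.608 -2.349 -1.907
v 3.59 -1.767 -1.029
v 2.93 -4.333 -0.951
v 3.912 -3.751 -0.073
v 3.245 -2.834 -2.298
v 4.226 -2.251 -1.419
v -5.135 -1.046 1.256
v -4.112 -1.839 2.715
v -4.744 0.071 1.589
v -3.721 -0.721 3.047
v -3.879 -1.199 0.293
v -2.856 -1.991 1.751
v -3.488 -0.081 0.625
v -2.465 -0.874 2.084
f 2 1 5
f 2 5 3
f 3 5 6
f 3 6 4
f 5 1 7
f 5 7 6
f 6 7 8
f 6 8 4
f 7 1 9
f 7 9 8
f 8 9 10
f 8 10 4
f 9 1 11
f 9 11 10
f 10 11 12
f 10 12 4
f 11 1 13
f 11 13 12
f 12 13 14
f 12 14 4
f 13 1 15
f 13 15 14
f 14 15 16
f 14 16 4
f 15 1 17
f 15 17 16
f 16 17 18
f 16 18 4
f 17 1 2
f 17 2 18
f 18 2 3
f 18 3 4
f 19 30 24
f 19 24 20
f 19 20 26
f 19 26 29
f 19 29 30
f 20 24 28
f 24 30 23
f 30 29 21
f 29 26 25
f 26 20 27
f 22 28 23
f 22 23 21
f 22 21 25
f 22 25 27
f 22 27 28
f 23 28 24
f 21 23 30
f 25 21 29
f 27 25 26
f 28 27 20
f 32 34 31
f 35 32 31
f 31 34 33
f 33 35 31
f 32 38 34
f 36 32 35
f 36 38 32
f 34 38 33
f 37 35 33
f 33 38 37
f 37 36 35
f 38 36 37
f 40 42 39
f 43 40 39
f 39 42 41
f 41 43 39
f 40 46 42
f 44 40 43
f 44 46 40
f 42 46 41
f 45 43 41
f 41 46 45
f 45 44 43
f 46 44 45



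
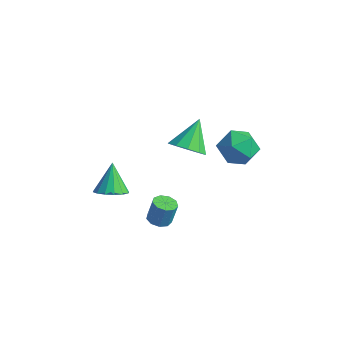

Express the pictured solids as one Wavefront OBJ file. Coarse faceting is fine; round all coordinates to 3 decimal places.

v 2.268 2.204 3.966
v 2.993 1.532 4.434
v 1.867 0.948 2.786
v 2.592 0.276 3.254
v 1.675 0.547 3.785
v 1.923 1.323 4.514
v 2.937 1.157 2.706
v 3.185 1.933 3.435
v 3.407 0.885 3.655
v 2.627 0.508 4.322
v 2.233 1.972 2.898
v 1.453 1.595 3.565
v -0.475 -1.003 -2.104
v -0.052 -1.468 -2.061
v 0.118 -1.201 -0.872
v -0.305 -0.737 -0.916
v 0.144 -1.1 -2.171
v 0.314 -0.834 -0.983
v 0.05 -0.687 -2.25
v 0.22 -0.421 -1.062
v -0.29 -0.422 -2.261
v -0.119 -0.155 -1.073
v -0.716 -0.429 -2.199
v -0.546 -0.162 -1.01
v -1.03 -0.704 -2.092
v -0.859 -0.438 -0.903
v -1.084 -1.12 -1.991
v -0.913 -0.853 -0.802
v -0.853 -1.481 -1.943
v -0.683 -1.214 -0.754
v -0.446 -1.618 -1.971
v -0.275 -1.352 -0.782
v -3.704 -0.815 -2.173
v -2.903 -0.446 -2.054
v -4.276 -0.025 -0.767
v -3.134 -0.146 -2.316
v -3.518 -0.026 -2.54
v -3.952 -0.116 -2.666
v -4.32 -0.394 -2.659
v -4.522 -0.785 -2.522
v -4.506 -1.183 -2.292
v -4.274 -1.483 -2.029
v -3.89 -1.604 -1.805
v -3.456 -1.513 -1.68
v -3.089 -1.235 -1.686
v -2.886 -0.845 -1.823
v -0.463 1.03 1.875
v 0.49 1.293 1.823
v -0.757 2.33 3.085
v 0.181 1.614 1.403
v -0.373 1.712 1.164
v -0.962 1.549 1.196
v -1.36 1.187 1.488
v -1.416 0.766 1.928
v -1.108 0.445 2.348
v -0.553 0.348 2.587
v 0.036 0.511 2.555
v 0.434 0.872 2.263
f 1 12 6
f 1 6 2
f 1 2 8
f 1 8 11
f 1 11 12
f 2 6 10
f 6 12 5
f 12 11 3
f 11 8 7
f 8 2 9
f 4 10 5
f 4 5 3
f 4 3 7
f 4 7 9
f 4 9 10
f 5 10 6
f 3 5 12
f 7 3 11
f 9 7 8
f 10 9 2
f 14 13 17
f 14 17 15
f 15 17 18
f 15 18 16
f 17 13 19
f 17 19 18
f 18 19 20
f 18 20 16
f 19 13 21
f 19 21 20
f 20 21 22
f 20 22 16
f 21 13 23
f 21 23 22
f 22 23 24
f 22 24 16
f 23 13 25
f 23 25 24
f 24 25 26
f 24 26 16
f 25 13 27
f 25 27 26
f 26 27 28
f 26 28 16
f 27 13 29
f 27 29 28
f 28 29 30
f 28 30 16
f 29 13 31
f 29 31 30
f 30 31 32
f 30 32 16
f 31 13 14
f 31 14 32
f 32 14 15
f 32 15 16
f 34 33 36
f 34 36 35
f 36 33 37
f 36 37 35
f 37 33 38
f 37 38 35
f 38 33 39
f 38 39 35
f 39 33 40
f 39 40 35
f 40 33 41
f 40 41 35
f 41 33 42
f 41 42 35
f 42 33 43
f 42 43 35
f 43 33 44
f 43 44 35
f 44 33 45
f 44 45 35
f 45 33 46
f 45 46 35
f 46 33 34
f 46 34 35
f 48 47 50
f 48 50 49
f 50 47 51
f 50 51 49
f 51 47 52
f 51 52 49
f 52 47 53
f 52 53 49
f 53 47 54
f 53 54 49
f 54 47 55
f 54 55 49
f 55 47 56
f 55 56 49
f 56 47 57
f 56 57 49
f 57 47 58
f 57 58 49
f 58 47 48
f 58 48 49



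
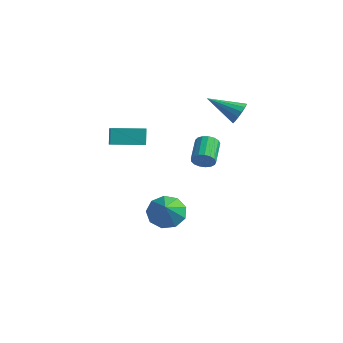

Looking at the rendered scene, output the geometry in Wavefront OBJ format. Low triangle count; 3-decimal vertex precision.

v 1.153 2.697 -0.336
v 1.4 3.05 -0.862
v 0.734 4.337 -0.31
v 0.487 3.983 0.216
v 1.11 2.946 -0.967
v 0.445 4.232 -0.415
v 0.83 2.784 -0.928
v 0.165 4.071 -0.376
v 0.624 2.603 -0.754
v -0.041 3.889 -0.201
v 0.539 2.443 -0.483
v -0.126 3.729 0.069
v 0.595 2.341 -0.179
v -0.07 3.627 0.373
v 0.778 2.321 0.089
v 0.113 3.607 0.641
v 1.047 2.387 0.26
v 0.382 3.673 0.812
v 1.341 2.524 0.294
v 0.675 3.81 0.846
v 1.591 2.7 0.184
v 0.926 3.987 0.736
v 1.741 2.876 -0.046
v 1.075 4.163 0.507
v 1.756 3.011 -0.341
v 1.09 4.297 0.211
v 1.633 3.074 -0.636
v 0.967 4.36 -0.084
v 0.674 0.092 -3.151
v 1.662 0.43 -3.425
v 1.386 -0.952 -1.869
v 1.378 0.873 -2.906
v 0.764 0.95 -2.503
v 0.108 0.626 -2.402
v -0.283 0.051 -2.652
v -0.227 -0.504 -3.136
v 0.251 -0.781 -3.627
v 0.927 -0.65 -3.895
v 1.484 -0.171 -3.815
v -0.466 -3.17 3.288
v -0.778 -2.728 4.142
v 0.875 -2.005 3.175
v 0.564 -1.564 4.029
v 0.236 -3.916 3.931
v -0.075 -3.475 4.785
v 1.578 -2.752 3.818
v 1.266 -2.31 4.672
v 2.66 3.817 3.339
v 2.892 4.108 3.979
v 1.04 3.123 4.241
v 2.682 4.383 3.815
v 2.467 4.507 3.524
v 2.303 4.446 3.183
v 2.236 4.217 2.884
v 2.281 3.88 2.707
v 2.429 3.527 2.699
v 2.638 3.251 2.863
v 2.853 3.127 3.155
v 3.017 3.188 3.496
v 3.085 3.418 3.795
v 3.039 3.754 3.972
f 2 1 5
f 2 5 3
f 3 5 6
f 3 6 4
f 5 1 7
f 5 7 6
f 6 7 8
f 6 8 4
f 7 1 9
f 7 9 8
f 8 9 10
f 8 10 4
f 9 1 11
f 9 11 10
f 10 11 12
f 10 12 4
f 11 1 13
f 11 13 12
f 12 13 14
f 12 14 4
f 13 1 15
f 13 15 14
f 14 15 16
f 14 16 4
f 15 1 17
f 15 17 16
f 16 17 18
f 16 18 4
f 17 1 19
f 17 19 18
f 18 19 20
f 18 20 4
f 19 1 21
f 19 21 20
f 20 21 22
f 20 22 4
f 21 1 23
f 21 23 22
f 22 23 24
f 22 24 4
f 23 1 25
f 23 25 24
f 24 25 26
f 24 26 4
f 25 1 27
f 25 27 26
f 26 27 28
f 26 28 4
f 27 1 2
f 27 2 28
f 28 2 3
f 28 3 4
f 30 29 32
f 30 32 31
f 32 29 33
f 32 33 31
f 33 29 34
f 33 34 31
f 34 29 35
f 34 35 31
f 35 29 36
f 35 36 31
f 36 29 37
f 36 37 31
f 37 29 38
f 37 38 31
f 38 29 39
f 38 39 31
f 39 29 30
f 39 30 31
f 41 43 40
f 44 41 40
f 40 43 42
f 42 44 40
f 41 47 43
f 45 41 44
f 45 47 41
f 43 47 42
f 46 44 42
f 42 47 46
f 46 45 44
f 47 45 46
f 49 48 51
f 49 51 50
f 51 48 52
f 51 52 50
f 52 48 53
f 52 53 50
f 53 48 54
f 53 54 50
f 54 48 55
f 54 55 50
f 55 48 56
f 55 56 50
f 56 48 57
f 56 57 50
f 57 48 58
f 57 58 50
f 58 48 59
f 58 59 50
f 59 48 60
f 59 60 50
f 60 48 61
f 60 61 50
f 61 48 49
f 61 49 50



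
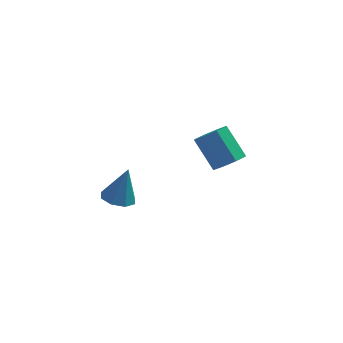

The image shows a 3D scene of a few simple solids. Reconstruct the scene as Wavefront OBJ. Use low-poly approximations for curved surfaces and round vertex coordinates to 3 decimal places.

v -1.601 -1.014 1.417
v -1.193 -0.761 1.277
v -1.339 -0.846 2.483
v -1.498 -0.535 1.317
v -1.864 -0.588 1.415
v -2.076 -0.891 1.515
v -2.01 -1.266 1.557
v -1.704 -1.492 1.518
v -1.338 -1.439 1.419
v -1.126 -1.136 1.32
v 1.034 2.12 0.838
v 1.48 2.108 1.159
v 0.873 2.589 2.022
v 0.426 2.6 1.702
v 1.449 2.465 0.938
v 0.842 2.946 1.802
v 1.175 2.62 0.659
v 0.568 3.101 1.523
v 0.818 2.482 0.485
v 0.21 2.962 1.349
v 0.587 2.131 0.518
v -0.02 2.612 1.381
v 0.618 1.774 0.738
v 0.011 2.255 1.602
v 0.892 1.619 1.017
v 0.285 2.1 1.881
v 1.25 1.758 1.191
v 0.642 2.238 2.055
f 2 1 4
f 2 4 3
f 4 1 5
f 4 5 3
f 5 1 6
f 5 6 3
f 6 1 7
f 6 7 3
f 7 1 8
f 7 8 3
f 8 1 9
f 8 9 3
f 9 1 10
f 9 10 3
f 10 1 2
f 10 2 3
f 12 11 15
f 12 15 13
f 13 15 16
f 13 16 14
f 15 11 17
f 15 17 16
f 16 17 18
f 16 18 14
f 17 11 19
f 17 19 18
f 18 19 20
f 18 20 14
f 19 11 21
f 19 21 20
f 20 21 22
f 20 22 14
f 21 11 23
f 21 23 22
f 22 23 24
f 22 24 14
f 23 11 25
f 23 25 24
f 24 25 26
f 24 26 14
f 25 11 27
f 25 27 26
f 26 27 28
f 26 28 14
f 27 11 12
f 27 12 28
f 28 12 13
f 28 13 14



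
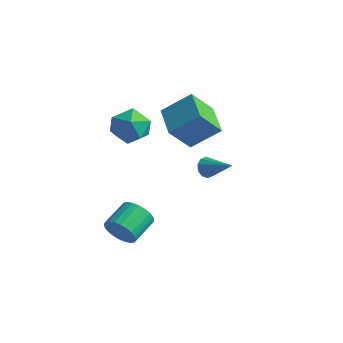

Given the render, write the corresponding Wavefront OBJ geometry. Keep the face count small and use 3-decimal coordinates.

v -4.313 3.966 1.226
v -4.652 2.925 2.487
v -3.336 4.917 2.274
v -3.675 3.876 3.535
v -2.925 3.004 0.805
v -3.264 1.963 2.066
v -1.948 3.955 1.853
v -2.287 2.914 3.114
v -2.825 -1.563 -2.403
v -2.48 -1.251 -3.091
v -2.651 0.054 -2.585
v -2.995 -0.257 -1.897
v -2.793 -1.259 -3.175
v -2.963 0.046 -2.669
v -3.111 -1.314 -3.141
v -3.281 -0.009 -2.636
v -3.385 -1.406 -2.995
v -3.555 -0.101 -2.49
v -3.573 -1.522 -2.759
v -3.743 -0.217 -2.254
v -3.648 -1.644 -2.469
v -3.818 -0.339 -1.963
v -3.598 -1.754 -2.168
v -3.768 -0.449 -1.663
v -3.43 -1.835 -1.904
v -3.6 -0.53 -1.398
v -3.169 -1.874 -1.715
v -3.34 -0.569 -1.209
v -2.857 -1.866 -1.631
v -3.027 -0.561 -1.125
v -2.539 -1.811 -1.664
v -2.709 -0.506 -1.159
v -2.265 -1.719 -1.81
v -2.435 -0.414 -1.305
v -2.077 -1.603 -2.046
v -2.247 -0.298 -1.541
v -2.002 -1.481 -2.337
v -2.172 -0.176 -1.831
v -2.052 -1.371 -2.637
v -2.222 -0.066 -2.132
v -2.22 -1.29 -2.902
v -2.39 0.015 -2.396
v -4.226 0.547 2.477
v -3.832 1.023 3.302
v -3.608 -0.903 3.018
v -3.214 -0.427 3.843
v -4.234 -0.532 3.747
v -4.617 0.364 3.413
v -2.823 -0.244 2.907
v -3.206 0.652 2.573
v -2.965 0.534 3.568
v -3.837 0.356 4.087
v -3.603 -0.236 2.233
v -4.475 -0.414 2.752
v -1.584 2.596 0.282
v -1.339 2.377 -0.184
v -0.176 2.644 0.998
v -1.336 2.728 -0.214
v -1.427 3.029 -0.055
v -1.578 3.164 0.233
v -1.731 3.083 0.54
v -1.828 2.815 0.748
v -1.832 2.464 0.778
v -1.74 2.164 0.618
v -1.589 2.028 0.33
v -1.436 2.11 0.024
f 2 4 1
f 5 2 1
f 1 4 3
f 3 5 1
f 2 8 4
f 6 2 5
f 6 8 2
f 4 8 3
f 7 5 3
f 3 8 7
f 7 6 5
f 8 6 7
f 10 9 13
f 10 13 11
f 11 13 14
f 11 14 12
f 13 9 15
f 13 15 14
f 14 15 16
f 14 16 12
f 15 9 17
f 15 17 16
f 16 17 18
f 16 18 12
f 17 9 19
f 17 19 18
f 18 19 20
f 18 20 12
f 19 9 21
f 19 21 20
f 20 21 22
f 20 22 12
f 21 9 23
f 21 23 22
f 22 23 24
f 22 24 12
f 23 9 25
f 23 25 24
f 24 25 26
f 24 26 12
f 25 9 27
f 25 27 26
f 26 27 28
f 26 28 12
f 27 9 29
f 27 29 28
f 28 29 30
f 28 30 12
f 29 9 31
f 29 31 30
f 30 31 32
f 30 32 12
f 31 9 33
f 31 33 32
f 32 33 34
f 32 34 12
f 33 9 35
f 33 35 34
f 34 35 36
f 34 36 12
f 35 9 37
f 35 37 36
f 36 37 38
f 36 38 12
f 37 9 39
f 37 39 38
f 38 39 40
f 38 40 12
f 39 9 41
f 39 41 40
f 40 41 42
f 40 42 12
f 41 9 10
f 41 10 42
f 42 10 11
f 42 11 12
f 43 54 48
f 43 48 44
f 43 44 50
f 43 50 53
f 43 53 54
f 44 48 52
f 48 54 47
f 54 53 45
f 53 50 49
f 50 44 51
f 46 52 47
f 46 47 45
f 46 45 49
f 46 49 51
f 46 51 52
f 47 52 48
f 45 47 54
f 49 45 53
f 51 49 50
f 52 51 44
f 56 55 58
f 56 58 57
f 58 55 59
f 58 59 57
f 59 55 60
f 59 60 57
f 60 55 61
f 60 61 57
f 61 55 62
f 61 62 57
f 62 55 63
f 62 63 57
f 63 55 64
f 63 64 57
f 64 55 65
f 64 65 57
f 65 55 66
f 65 66 57
f 66 55 56
f 66 56 57



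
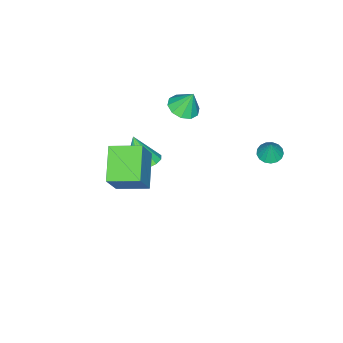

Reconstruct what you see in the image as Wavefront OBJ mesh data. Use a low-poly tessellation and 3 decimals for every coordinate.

v -2.657 -2.847 -3.476
v -1.875 -3.392 -3.654
v -2.823 -3.593 -1.924
v -1.697 -2.976 -3.436
v -1.776 -2.526 -3.228
v -2.092 -2.162 -3.086
v -2.559 -1.981 -3.049
v -3.052 -2.033 -3.127
v -3.44 -2.302 -3.298
v -3.618 -2.718 -3.516
v -3.538 -3.168 -3.724
v -3.223 -3.532 -3.866
v -2.756 -3.712 -3.903
v -2.262 -3.661 -3.825
v 1.784 -1.236 -0.666
v 0.312 -2.166 0.296
v 1.05 0.225 -0.378
v -0.422 -0.706 0.585
v 2.742 -1.074 0.955
v 1.27 -2.005 1.918
v 2.008 0.386 1.244
v 0.536 -0.544 2.206
v -3.182 -0.763 2.01
v -2.422 -0.384 1.975
v -3.358 -0.297 3.19
v -2.779 -0.047 1.788
v -3.291 0.016 1.687
v -3.761 -0.218 1.709
v -4.01 -0.66 1.846
v -3.942 -1.141 2.046
v -3.584 -1.478 2.232
v -3.073 -1.541 2.334
v -2.603 -1.307 2.312
v -2.354 -0.865 2.174
v -4.044 3.755 0.209
v -3.418 3.842 0.019
v -3.736 3.945 1.311
v -3.543 4.132 0.004
v -3.782 4.335 0.036
v -4.081 4.406 0.107
v -4.372 4.328 0.202
v -4.588 4.118 0.298
v -4.679 3.825 0.374
v -4.625 3.516 0.412
v -4.437 3.262 0.404
v -4.16 3.121 0.351
v -3.856 3.125 0.265
v -3.595 3.273 0.166
v -3.437 3.532 0.078
f 2 1 4
f 2 4 3
f 4 1 5
f 4 5 3
f 5 1 6
f 5 6 3
f 6 1 7
f 6 7 3
f 7 1 8
f 7 8 3
f 8 1 9
f 8 9 3
f 9 1 10
f 9 10 3
f 10 1 11
f 10 11 3
f 11 1 12
f 11 12 3
f 12 1 13
f 12 13 3
f 13 1 14
f 13 14 3
f 14 1 2
f 14 2 3
f 16 18 15
f 19 16 15
f 15 18 17
f 17 19 15
f 16 22 18
f 20 16 19
f 20 22 16
f 18 22 17
f 21 19 17
f 17 22 21
f 21 20 19
f 22 20 21
f 24 23 26
f 24 26 25
f 26 23 27
f 26 27 25
f 27 23 28
f 27 28 25
f 28 23 29
f 28 29 25
f 29 23 30
f 29 30 25
f 30 23 31
f 30 31 25
f 31 23 32
f 31 32 25
f 32 23 33
f 32 33 25
f 33 23 34
f 33 34 25
f 34 23 24
f 34 24 25
f 36 35 38
f 36 38 37
f 38 35 39
f 38 39 37
f 39 35 40
f 39 40 37
f 40 35 41
f 40 41 37
f 41 35 42
f 41 42 37
f 42 35 43
f 42 43 37
f 43 35 44
f 43 44 37
f 44 35 45
f 44 45 37
f 45 35 46
f 45 46 37
f 46 35 47
f 46 47 37
f 47 35 48
f 47 48 37
f 48 35 49
f 48 49 37
f 49 35 36
f 49 36 37



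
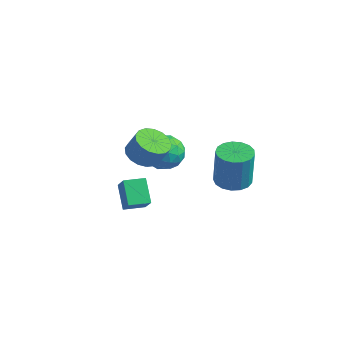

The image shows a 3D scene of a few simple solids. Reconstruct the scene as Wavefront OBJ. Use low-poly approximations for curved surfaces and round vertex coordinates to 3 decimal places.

v -1.317 -2.078 3.229
v -0.659 -2.513 2.968
v -0.166 -2.356 3.95
v -0.823 -1.922 4.211
v -0.573 -2.139 2.865
v -0.08 -1.982 3.847
v -0.657 -1.751 2.846
v -0.164 -1.595 3.828
v -0.892 -1.438 2.914
v -0.399 -1.282 3.896
v -1.225 -1.272 3.055
v -0.731 -1.116 4.036
v -1.578 -1.29 3.235
v -1.085 -1.134 4.217
v -1.872 -1.489 3.414
v -1.378 -1.333 4.396
v -2.038 -1.823 3.551
v -1.545 -1.667 4.533
v -2.039 -2.216 3.614
v -1.546 -2.059 4.596
v -1.875 -2.576 3.589
v -1.381 -2.42 4.571
v -1.582 -2.823 3.481
v -1.089 -2.667 4.463
v -1.229 -2.899 3.316
v -0.736 -2.743 4.298
v -0.896 -2.787 3.131
v -0.403 -2.631 4.113
v -3.281 1.667 0.24
v -2.398 1.18 0.194
v -3.702 0.78 1.546
v -2.819 0.293 1.5
v -2.844 1.268 1.763
v -2.585 1.815 0.955
v -3.515 0.145 0.785
v -3.256 0.692 -0.023
v -2.543 0.239 0.53
v -2.128 0.933 1.135
v -3.972 1.027 0.605
v -3.557 1.721 1.21
v -2.803 1.501 0.102
v -3.297 0.459 1.638
v -3.312 1.032 1.792
v -2.793 0.745 1.765
v -2.913 1.875 0.55
v -2.394 1.588 0.523
v -2.656 1.64 1.445
v -3.706 0.372 1.217
v -3.187 0.085 1.19
v -3.307 1.215 -0.025
v -2.788 0.928 -0.052
v -3.444 0.32 0.295
v -2.369 0.662 0.273
v -2.616 0.141 1.04
v -3.025 0.053 0.62
v -2.873 0.375 0.146
v -2.125 1.07 0.628
v -2.372 0.549 1.396
v -2.387 1.121 1.55
v -2.235 1.443 1.076
v -2.21 0.517 0.826
v -3.728 1.411 0.344
v -3.975 0.89 1.112
v -3.865 0.517 0.664
v -3.713 0.839 0.19
v -3.484 1.819 0.7
v -3.731 1.298 1.467
v -3.227 1.585 1.594
v -3.075 1.907 1.12
v -3.89 1.443 0.914
v -1.051 -3.547 0.576
v -1.867 -3.034 1.448
v -0.571 -2.695 0.524
v -1.386 -2.181 1.396
v -0.374 -3.879 1.404
v -1.189 -3.365 2.276
v 0.107 -3.026 1.352
v -0.709 -2.513 2.224
v 2.16 -0.248 2.384
v 2.901 -0.591 2.309
v 3.062 -0.655 4.181
v 2.32 -0.312 4.256
v 2.976 -0.205 2.315
v 3.136 -0.269 4.187
v 2.864 0.17 2.338
v 3.024 0.106 4.21
v 2.59 0.45 2.371
v 2.751 0.386 4.243
v 2.218 0.57 2.407
v 2.379 0.506 4.279
v 1.833 0.502 2.438
v 1.994 0.438 4.31
v 1.522 0.263 2.456
v 1.683 0.199 4.328
v 1.358 -0.094 2.458
v 1.518 -0.157 4.33
v 1.377 -0.485 2.443
v 1.538 -0.549 4.315
v 1.575 -0.823 2.415
v 1.736 -0.887 4.287
v 1.908 -1.028 2.379
v 2.068 -1.092 4.251
v 2.298 -1.055 2.345
v 2.459 -1.119 4.217
v 2.656 -0.897 2.319
v 2.817 -0.961 4.191
f 2 1 5
f 2 5 3
f 3 5 6
f 3 6 4
f 5 1 7
f 5 7 6
f 6 7 8
f 6 8 4
f 7 1 9
f 7 9 8
f 8 9 10
f 8 10 4
f 9 1 11
f 9 11 10
f 10 11 12
f 10 12 4
f 11 1 13
f 11 13 12
f 12 13 14
f 12 14 4
f 13 1 15
f 13 15 14
f 14 15 16
f 14 16 4
f 15 1 17
f 15 17 16
f 16 17 18
f 16 18 4
f 17 1 19
f 17 19 18
f 18 19 20
f 18 20 4
f 19 1 21
f 19 21 20
f 20 21 22
f 20 22 4
f 21 1 23
f 21 23 22
f 22 23 24
f 22 24 4
f 23 1 25
f 23 25 24
f 24 25 26
f 24 26 4
f 25 1 27
f 25 27 26
f 26 27 28
f 26 28 4
f 27 1 2
f 27 2 28
f 28 2 3
f 28 3 4
f 29 66 45
f 66 40 69
f 45 69 34
f 66 69 45
f 29 45 41
f 45 34 46
f 41 46 30
f 45 46 41
f 29 41 50
f 41 30 51
f 50 51 36
f 41 51 50
f 29 50 62
f 50 36 65
f 62 65 39
f 50 65 62
f 29 62 66
f 62 39 70
f 66 70 40
f 62 70 66
f 30 46 57
f 46 34 60
f 57 60 38
f 46 60 57
f 34 69 47
f 69 40 68
f 47 68 33
f 69 68 47
f 40 70 67
f 70 39 63
f 67 63 31
f 70 63 67
f 39 65 64
f 65 36 52
f 64 52 35
f 65 52 64
f 36 51 56
f 51 30 53
f 56 53 37
f 51 53 56
f 32 58 44
f 58 38 59
f 44 59 33
f 58 59 44
f 32 44 42
f 44 33 43
f 42 43 31
f 44 43 42
f 32 42 49
f 42 31 48
f 49 48 35
f 42 48 49
f 32 49 54
f 49 35 55
f 54 55 37
f 49 55 54
f 32 54 58
f 54 37 61
f 58 61 38
f 54 61 58
f 33 59 47
f 59 38 60
f 47 60 34
f 59 60 47
f 31 43 67
f 43 33 68
f 67 68 40
f 43 68 67
f 35 48 64
f 48 31 63
f 64 63 39
f 48 63 64
f 37 55 56
f 55 35 52
f 56 52 36
f 55 52 56
f 38 61 57
f 61 37 53
f 57 53 30
f 61 53 57
f 72 74 71
f 75 72 71
f 71 74 73
f 73 75 71
f 72 78 74
f 76 72 75
f 76 78 72
f 74 78 73
f 77 75 73
f 73 78 77
f 77 76 75
f 78 76 77
f 80 79 83
f 80 83 81
f 81 83 84
f 81 84 82
f 83 79 85
f 83 85 84
f 84 85 86
f 84 86 82
f 85 79 87
f 85 87 86
f 86 87 88
f 86 88 82
f 87 79 89
f 87 89 88
f 88 89 90
f 88 90 82
f 89 79 91
f 89 91 90
f 90 91 92
f 90 92 82
f 91 79 93
f 91 93 92
f 92 93 94
f 92 94 82
f 93 79 95
f 93 95 94
f 94 95 96
f 94 96 82
f 95 79 97
f 95 97 96
f 96 97 98
f 96 98 82
f 97 79 99
f 97 99 98
f 98 99 100
f 98 100 82
f 99 79 101
f 99 101 100
f 100 101 102
f 100 102 82
f 101 79 103
f 101 103 102
f 102 103 104
f 102 104 82
f 103 79 105
f 103 105 104
f 104 105 106
f 104 106 82
f 105 79 80
f 105 80 106
f 106 80 81
f 106 81 82

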